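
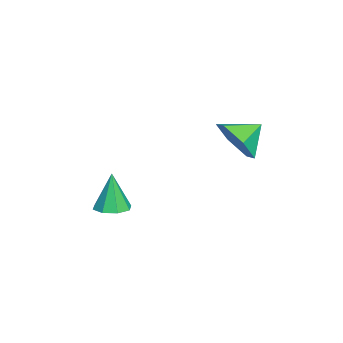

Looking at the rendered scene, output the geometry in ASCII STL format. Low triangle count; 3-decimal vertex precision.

solid 
facet normal 0.161 0.013 -0.987
outer loop
vertex 1.686 -0.258 -0.666
vertex 1.123 -0.5 -0.761
vertex 1.352 0.075 -0.716
endloop
endfacet
facet normal 0.581 0.655 0.482
outer loop
vertex 1.686 -0.258 -0.666
vertex 1.352 0.075 -0.716
vertex 0.897 -0.52 0.641
endloop
endfacet
facet normal 0.158 0.014 -0.987
outer loop
vertex 1.352 0.075 -0.716
vertex 1.123 -0.5 -0.761
vertex 0.883 0.071 -0.791
endloop
endfacet
facet normal -0.069 0.922 0.381
outer loop
vertex 1.352 0.075 -0.716
vertex 0.883 0.071 -0.791
vertex 0.897 -0.52 0.641
endloop
endfacet
facet normal 0.159 0.015 -0.987
outer loop
vertex 0.883 0.071 -0.791
vertex 1.123 -0.5 -0.761
vertex 0.555 -0.267 -0.849
endloop
endfacet
facet normal -0.713 0.645 0.273
outer loop
vertex 0.883 0.071 -0.791
vertex 0.555 -0.267 -0.849
vertex 0.897 -0.52 0.641
endloop
endfacet
facet normal 0.159 0.014 -0.987
outer loop
vertex 0.555 -0.267 -0.849
vertex 1.123 -0.5 -0.761
vertex 0.56 -0.742 -0.855
endloop
endfacet
facet normal -0.975 -0.013 0.222
outer loop
vertex 0.555 -0.267 -0.849
vertex 0.56 -0.742 -0.855
vertex 0.897 -0.52 0.641
endloop
endfacet
facet normal 0.159 0.014 -0.987
outer loop
vertex 0.56 -0.742 -0.855
vertex 1.123 -0.5 -0.761
vertex 0.895 -1.075 -0.806
endloop
endfacet
facet normal -0.700 -0.666 0.257
outer loop
vertex 0.56 -0.742 -0.855
vertex 0.895 -1.075 -0.806
vertex 0.897 -0.52 0.641
endloop
endfacet
facet normal 0.160 0.014 -0.987
outer loop
vertex 0.895 -1.075 -0.806
vertex 1.123 -0.5 -0.761
vertex 1.364 -1.071 -0.73
endloop
endfacet
facet normal -0.050 -0.932 0.358
outer loop
vertex 0.895 -1.075 -0.806
vertex 1.364 -1.071 -0.73
vertex 0.897 -0.52 0.641
endloop
endfacet
facet normal 0.160 0.014 -0.987
outer loop
vertex 1.364 -1.071 -0.73
vertex 1.123 -0.5 -0.761
vertex 1.691 -0.732 -0.672
endloop
endfacet
facet normal 0.596 -0.654 0.466
outer loop
vertex 1.364 -1.071 -0.73
vertex 1.691 -0.732 -0.672
vertex 0.897 -0.52 0.641
endloop
endfacet
facet normal 0.160 0.014 -0.987
outer loop
vertex 1.691 -0.732 -0.672
vertex 1.123 -0.5 -0.761
vertex 1.686 -0.258 -0.666
endloop
endfacet
facet normal 0.856 0.002 0.517
outer loop
vertex 1.691 -0.732 -0.672
vertex 1.686 -0.258 -0.666
vertex 0.897 -0.52 0.641
endloop
endfacet
facet normal 0.478 -0.735 -0.481
outer loop
vertex 1.928 3.585 2.76
vertex 1.131 3.304 2.397
vertex 1.643 3.927 1.955
endloop
endfacet
facet normal 0.366 0.896 0.251
outer loop
vertex 1.928 3.585 2.76
vertex 1.643 3.927 1.955
vertex 0.629 4.076 2.903
endloop
endfacet
facet normal 0.477 -0.734 -0.482
outer loop
vertex 1.643 3.927 1.955
vertex 1.131 3.304 2.397
vertex 0.845 3.647 1.592
endloop
endfacet
facet normal -0.174 0.927 -0.332
outer loop
vertex 1.643 3.927 1.955
vertex 0.845 3.647 1.592
vertex 0.629 4.076 2.903
endloop
endfacet
facet normal 0.477 -0.735 -0.482
outer loop
vertex 0.845 3.647 1.592
vertex 1.131 3.304 2.397
vertex 0.333 3.024 2.035
endloop
endfacet
facet normal -0.830 0.475 -0.292
outer loop
vertex 0.845 3.647 1.592
vertex 0.333 3.024 2.035
vertex 0.629 4.076 2.903
endloop
endfacet
facet normal 0.477 -0.735 -0.482
outer loop
vertex 0.333 3.024 2.035
vertex 1.131 3.304 2.397
vertex 0.618 2.681 2.839
endloop
endfacet
facet normal -0.944 -0.008 0.331
outer loop
vertex 0.333 3.024 2.035
vertex 0.618 2.681 2.839
vertex 0.629 4.076 2.903
endloop
endfacet
facet normal 0.478 -0.735 -0.481
outer loop
vertex 0.618 2.681 2.839
vertex 1.131 3.304 2.397
vertex 1.416 2.962 3.202
endloop
endfacet
facet normal -0.402 -0.039 0.915
outer loop
vertex 0.618 2.681 2.839
vertex 1.416 2.962 3.202
vertex 0.629 4.076 2.903
endloop
endfacet
facet normal 0.478 -0.735 -0.481
outer loop
vertex 1.416 2.962 3.202
vertex 1.131 3.304 2.397
vertex 1.928 3.585 2.76
endloop
endfacet
facet normal 0.253 0.413 0.875
outer loop
vertex 1.416 2.962 3.202
vertex 1.928 3.585 2.76
vertex 0.629 4.076 2.903
endloop
endfacet

endsolid


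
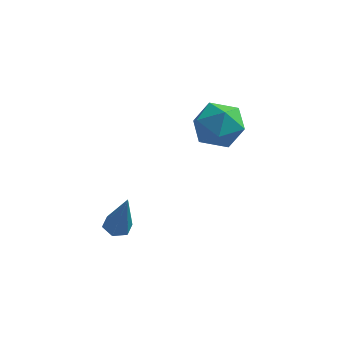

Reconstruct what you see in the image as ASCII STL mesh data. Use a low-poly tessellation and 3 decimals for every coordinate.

solid 
facet normal -0.265 0.240 -0.934
outer loop
vertex -2.669 -0.611 -2.328
vertex -3.1 -0.364 -2.142
vertex -2.646 -0.096 -2.202
endloop
endfacet
facet normal 0.998 -0.031 -0.056
outer loop
vertex -2.669 -0.611 -2.328
vertex -2.646 -0.096 -2.202
vertex -2.56 -0.856 -0.238
endloop
endfacet
facet normal -0.265 0.241 -0.934
outer loop
vertex -2.646 -0.096 -2.202
vertex -3.1 -0.364 -2.142
vertex -3.077 0.15 -2.016
endloop
endfacet
facet normal 0.564 0.778 0.277
outer loop
vertex -2.646 -0.096 -2.202
vertex -3.077 0.15 -2.016
vertex -2.56 -0.856 -0.238
endloop
endfacet
facet normal -0.263 0.241 -0.934
outer loop
vertex -3.077 0.15 -2.016
vertex -3.1 -0.364 -2.142
vertex -3.531 -0.117 -1.957
endloop
endfacet
facet normal -0.375 0.756 0.537
outer loop
vertex -3.077 0.15 -2.016
vertex -3.531 -0.117 -1.957
vertex -2.56 -0.856 -0.238
endloop
endfacet
facet normal -0.264 0.240 -0.934
outer loop
vertex -3.531 -0.117 -1.957
vertex -3.1 -0.364 -2.142
vertex -3.553 -0.632 -2.083
endloop
endfacet
facet normal -0.882 -0.076 0.465
outer loop
vertex -3.531 -0.117 -1.957
vertex -3.553 -0.632 -2.083
vertex -2.56 -0.856 -0.238
endloop
endfacet
facet normal -0.265 0.242 -0.933
outer loop
vertex -3.553 -0.632 -2.083
vertex -3.1 -0.364 -2.142
vertex -3.123 -0.878 -2.269
endloop
endfacet
facet normal -0.448 -0.884 0.134
outer loop
vertex -3.553 -0.632 -2.083
vertex -3.123 -0.878 -2.269
vertex -2.56 -0.856 -0.238
endloop
endfacet
facet normal -0.264 0.242 -0.934
outer loop
vertex -3.123 -0.878 -2.269
vertex -3.1 -0.364 -2.142
vertex -2.669 -0.611 -2.328
endloop
endfacet
facet normal 0.491 -0.862 -0.127
outer loop
vertex -3.123 -0.878 -2.269
vertex -2.669 -0.611 -2.328
vertex -2.56 -0.856 -0.238
endloop
endfacet
facet normal -0.906 -0.419 -0.054
outer loop
vertex -0.96 1.577 2.299
vertex -0.549 0.737 1.919
vertex -0.656 0.839 2.917
endloop
endfacet
facet normal -0.873 0.047 0.485
outer loop
vertex -0.96 1.577 2.299
vertex -0.656 0.839 2.917
vertex -0.473 1.803 3.153
endloop
endfacet
facet normal -0.696 0.685 0.216
outer loop
vertex -0.96 1.577 2.299
vertex -0.473 1.803 3.153
vertex -0.252 2.296 2.301
endloop
endfacet
facet normal -0.620 0.612 -0.490
outer loop
vertex -0.96 1.577 2.299
vertex -0.252 2.296 2.301
vertex -0.299 1.637 1.538
endloop
endfacet
facet normal -0.750 -0.070 -0.657
outer loop
vertex -0.96 1.577 2.299
vertex -0.299 1.637 1.538
vertex -0.549 0.737 1.919
endloop
endfacet
facet normal -0.350 -0.160 0.923
outer loop
vertex -0.473 1.803 3.153
vertex -0.656 0.839 2.917
vertex 0.239 1.103 3.302
endloop
endfacet
facet normal -0.403 -0.914 0.050
outer loop
vertex -0.656 0.839 2.917
vertex -0.549 0.737 1.919
vertex 0.192 0.444 2.539
endloop
endfacet
facet normal -0.150 -0.350 -0.925
outer loop
vertex -0.549 0.737 1.919
vertex -0.299 1.637 1.538
vertex 0.413 0.937 1.687
endloop
endfacet
facet normal 0.059 0.754 -0.655
outer loop
vertex -0.299 1.637 1.538
vertex -0.252 2.296 2.301
vertex 0.596 1.901 1.923
endloop
endfacet
facet normal -0.063 0.871 0.487
outer loop
vertex -0.252 2.296 2.301
vertex -0.473 1.803 3.153
vertex 0.489 2.003 2.921
endloop
endfacet
facet normal 0.620 -0.612 0.490
outer loop
vertex 0.9 1.163 2.541
vertex 0.239 1.103 3.302
vertex 0.192 0.444 2.539
endloop
endfacet
facet normal 0.696 -0.685 -0.216
outer loop
vertex 0.9 1.163 2.541
vertex 0.192 0.444 2.539
vertex 0.413 0.937 1.687
endloop
endfacet
facet normal 0.873 -0.047 -0.485
outer loop
vertex 0.9 1.163 2.541
vertex 0.413 0.937 1.687
vertex 0.596 1.901 1.923
endloop
endfacet
facet normal 0.906 0.419 0.054
outer loop
vertex 0.9 1.163 2.541
vertex 0.596 1.901 1.923
vertex 0.489 2.003 2.921
endloop
endfacet
facet normal 0.750 0.070 0.657
outer loop
vertex 0.9 1.163 2.541
vertex 0.489 2.003 2.921
vertex 0.239 1.103 3.302
endloop
endfacet
facet normal -0.059 -0.754 0.655
outer loop
vertex 0.192 0.444 2.539
vertex 0.239 1.103 3.302
vertex -0.656 0.839 2.917
endloop
endfacet
facet normal 0.063 -0.871 -0.487
outer loop
vertex 0.413 0.937 1.687
vertex 0.192 0.444 2.539
vertex -0.549 0.737 1.919
endloop
endfacet
facet normal 0.350 0.160 -0.923
outer loop
vertex 0.596 1.901 1.923
vertex 0.413 0.937 1.687
vertex -0.299 1.637 1.538
endloop
endfacet
facet normal 0.403 0.914 -0.050
outer loop
vertex 0.489 2.003 2.921
vertex 0.596 1.901 1.923
vertex -0.252 2.296 2.301
endloop
endfacet
facet normal 0.150 0.350 0.925
outer loop
vertex 0.239 1.103 3.302
vertex 0.489 2.003 2.921
vertex -0.473 1.803 3.153
endloop
endfacet

endsolid


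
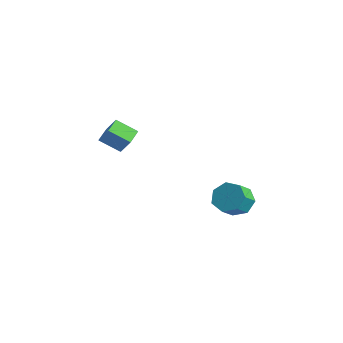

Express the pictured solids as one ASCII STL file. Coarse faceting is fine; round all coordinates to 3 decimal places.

solid 
facet normal -0.645 -0.551 0.529
outer loop
vertex -3.248 0.158 4.1
vertex -3.833 1.154 4.425
vertex -4.078 0.04 2.966
endloop
endfacet
facet normal 0.488 -0.830 -0.271
outer loop
vertex -3.067 0.906 2.135
vertex -3.248 0.158 4.1
vertex -4.078 0.04 2.966
endloop
endfacet
facet normal -0.644 -0.552 0.530
outer loop
vertex -4.078 0.04 2.966
vertex -3.833 1.154 4.425
vertex -4.664 1.036 3.291
endloop
endfacet
facet normal -0.589 -0.084 -0.804
outer loop
vertex -4.664 1.036 3.291
vertex -3.067 0.906 2.135
vertex -4.078 0.04 2.966
endloop
endfacet
facet normal 0.589 0.084 0.804
outer loop
vertex -3.248 0.158 4.1
vertex -2.822 2.02 3.594
vertex -3.833 1.154 4.425
endloop
endfacet
facet normal 0.488 -0.830 -0.271
outer loop
vertex -2.236 1.024 3.269
vertex -3.248 0.158 4.1
vertex -3.067 0.906 2.135
endloop
endfacet
facet normal 0.589 0.084 0.804
outer loop
vertex -2.236 1.024 3.269
vertex -2.822 2.02 3.594
vertex -3.248 0.158 4.1
endloop
endfacet
facet normal -0.488 0.830 0.271
outer loop
vertex -3.833 1.154 4.425
vertex -2.822 2.02 3.594
vertex -4.664 1.036 3.291
endloop
endfacet
facet normal -0.589 -0.083 -0.804
outer loop
vertex -3.652 1.902 2.46
vertex -3.067 0.906 2.135
vertex -4.664 1.036 3.291
endloop
endfacet
facet normal -0.488 0.830 0.271
outer loop
vertex -4.664 1.036 3.291
vertex -2.822 2.02 3.594
vertex -3.652 1.902 2.46
endloop
endfacet
facet normal 0.645 0.551 -0.530
outer loop
vertex -3.652 1.902 2.46
vertex -2.236 1.024 3.269
vertex -3.067 0.906 2.135
endloop
endfacet
facet normal 0.645 0.552 -0.529
outer loop
vertex -2.822 2.02 3.594
vertex -2.236 1.024 3.269
vertex -3.652 1.902 2.46
endloop
endfacet
facet normal -0.222 0.747 -0.626
outer loop
vertex 4.779 4.096 -0.484
vertex 3.806 4.209 -0.005
vertex 4.748 4.698 0.245
endloop
endfacet
facet normal 0.975 0.191 -0.116
outer loop
vertex 4.779 4.096 -0.484
vertex 4.748 4.698 0.245
vertex 5.086 3.057 0.386
endloop
endfacet
facet normal 0.975 0.191 -0.117
outer loop
vertex 5.086 3.057 0.386
vertex 4.748 4.698 0.245
vertex 5.056 3.659 1.115
endloop
endfacet
facet normal 0.221 -0.748 0.626
outer loop
vertex 5.086 3.057 0.386
vertex 5.056 3.659 1.115
vertex 4.114 3.171 0.865
endloop
endfacet
facet normal -0.221 0.747 -0.627
outer loop
vertex 4.748 4.698 0.245
vertex 3.806 4.209 -0.005
vertex 4.008 4.932 0.785
endloop
endfacet
facet normal 0.582 0.617 0.530
outer loop
vertex 4.748 4.698 0.245
vertex 4.008 4.932 0.785
vertex 5.056 3.659 1.115
endloop
endfacet
facet normal 0.582 0.617 0.530
outer loop
vertex 5.056 3.659 1.115
vertex 4.008 4.932 0.785
vertex 4.316 3.893 1.656
endloop
endfacet
facet normal 0.221 -0.748 0.626
outer loop
vertex 5.056 3.659 1.115
vertex 4.316 3.893 1.656
vertex 4.114 3.171 0.865
endloop
endfacet
facet normal -0.222 0.747 -0.627
outer loop
vertex 4.008 4.932 0.785
vertex 3.806 4.209 -0.005
vertex 3.116 4.622 0.731
endloop
endfacet
facet normal -0.248 0.578 0.777
outer loop
vertex 4.008 4.932 0.785
vertex 3.116 4.622 0.731
vertex 4.316 3.893 1.656
endloop
endfacet
facet normal -0.249 0.577 0.778
outer loop
vertex 4.316 3.893 1.656
vertex 3.116 4.622 0.731
vertex 3.424 3.583 1.601
endloop
endfacet
facet normal 0.221 -0.748 0.626
outer loop
vertex 4.316 3.893 1.656
vertex 3.424 3.583 1.601
vertex 4.114 3.171 0.865
endloop
endfacet
facet normal -0.221 0.747 -0.627
outer loop
vertex 3.116 4.622 0.731
vertex 3.806 4.209 -0.005
vertex 2.744 4.001 0.122
endloop
endfacet
facet normal -0.892 0.104 0.439
outer loop
vertex 3.116 4.622 0.731
vertex 2.744 4.001 0.122
vertex 3.424 3.583 1.601
endloop
endfacet
facet normal -0.892 0.104 0.440
outer loop
vertex 3.424 3.583 1.601
vertex 2.744 4.001 0.122
vertex 3.052 2.962 0.993
endloop
endfacet
facet normal 0.223 -0.747 0.627
outer loop
vertex 3.424 3.583 1.601
vertex 3.052 2.962 0.993
vertex 4.114 3.171 0.865
endloop
endfacet
facet normal -0.221 0.748 -0.626
outer loop
vertex 2.744 4.001 0.122
vertex 3.806 4.209 -0.005
vertex 3.171 3.537 -0.583
endloop
endfacet
facet normal -0.864 -0.448 -0.229
outer loop
vertex 2.744 4.001 0.122
vertex 3.171 3.537 -0.583
vertex 3.052 2.962 0.993
endloop
endfacet
facet normal -0.864 -0.448 -0.229
outer loop
vertex 3.052 2.962 0.993
vertex 3.171 3.537 -0.583
vertex 3.479 2.498 0.288
endloop
endfacet
facet normal 0.223 -0.747 0.626
outer loop
vertex 3.052 2.962 0.993
vertex 3.479 2.498 0.288
vertex 4.114 3.171 0.865
endloop
endfacet
facet normal -0.221 0.748 -0.626
outer loop
vertex 3.171 3.537 -0.583
vertex 3.806 4.209 -0.005
vertex 4.077 3.579 -0.853
endloop
endfacet
facet normal -0.185 -0.663 -0.725
outer loop
vertex 3.171 3.537 -0.583
vertex 4.077 3.579 -0.853
vertex 3.479 2.498 0.288
endloop
endfacet
facet normal -0.185 -0.663 -0.725
outer loop
vertex 3.479 2.498 0.288
vertex 4.077 3.579 -0.853
vertex 4.385 2.541 0.018
endloop
endfacet
facet normal 0.222 -0.747 0.627
outer loop
vertex 3.479 2.498 0.288
vertex 4.385 2.541 0.018
vertex 4.114 3.171 0.865
endloop
endfacet
facet normal -0.221 0.748 -0.626
outer loop
vertex 4.077 3.579 -0.853
vertex 3.806 4.209 -0.005
vertex 4.779 4.096 -0.484
endloop
endfacet
facet normal 0.633 -0.378 -0.675
outer loop
vertex 4.077 3.579 -0.853
vertex 4.779 4.096 -0.484
vertex 4.385 2.541 0.018
endloop
endfacet
facet normal 0.633 -0.378 -0.675
outer loop
vertex 4.385 2.541 0.018
vertex 4.779 4.096 -0.484
vertex 5.086 3.057 0.386
endloop
endfacet
facet normal 0.221 -0.747 0.627
outer loop
vertex 4.385 2.541 0.018
vertex 5.086 3.057 0.386
vertex 4.114 3.171 0.865
endloop
endfacet

endsolid


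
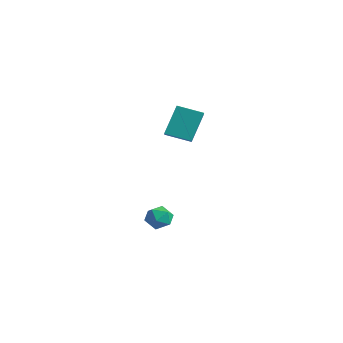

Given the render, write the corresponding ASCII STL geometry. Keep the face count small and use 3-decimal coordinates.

solid 
facet normal -0.693 0.565 -0.448
outer loop
vertex 0.232 4.049 4.603
vertex 1.355 5.061 4.144
vertex 0.488 2.963 2.837
endloop
endfacet
facet normal -0.711 -0.640 0.291
outer loop
vertex 1.105 2.459 3.236
vertex 0.232 4.049 4.603
vertex 0.488 2.963 2.837
endloop
endfacet
facet normal -0.692 0.566 -0.449
outer loop
vertex 0.488 2.963 2.837
vertex 1.355 5.061 4.144
vertex 1.612 3.974 2.378
endloop
endfacet
facet normal 0.122 -0.520 -0.846
outer loop
vertex 1.612 3.974 2.378
vertex 1.105 2.459 3.236
vertex 0.488 2.963 2.837
endloop
endfacet
facet normal -0.123 0.519 0.846
outer loop
vertex 0.232 4.049 4.603
vertex 1.972 4.557 4.543
vertex 1.355 5.061 4.144
endloop
endfacet
facet normal -0.711 -0.640 0.291
outer loop
vertex 0.848 3.546 5.002
vertex 0.232 4.049 4.603
vertex 1.105 2.459 3.236
endloop
endfacet
facet normal -0.123 0.520 0.845
outer loop
vertex 0.848 3.546 5.002
vertex 1.972 4.557 4.543
vertex 0.232 4.049 4.603
endloop
endfacet
facet normal 0.711 0.640 -0.291
outer loop
vertex 1.355 5.061 4.144
vertex 1.972 4.557 4.543
vertex 1.612 3.974 2.378
endloop
endfacet
facet normal 0.123 -0.520 -0.845
outer loop
vertex 2.228 3.471 2.777
vertex 1.105 2.459 3.236
vertex 1.612 3.974 2.378
endloop
endfacet
facet normal 0.711 0.640 -0.291
outer loop
vertex 1.612 3.974 2.378
vertex 1.972 4.557 4.543
vertex 2.228 3.471 2.777
endloop
endfacet
facet normal 0.693 -0.565 0.449
outer loop
vertex 2.228 3.471 2.777
vertex 0.848 3.546 5.002
vertex 1.105 2.459 3.236
endloop
endfacet
facet normal 0.692 -0.566 0.448
outer loop
vertex 1.972 4.557 4.543
vertex 0.848 3.546 5.002
vertex 2.228 3.471 2.777
endloop
endfacet
facet normal 0.120 0.073 0.990
outer loop
vertex 0.169 3.054 -2.851
vertex 0.346 2.168 -2.807
vertex 1.02 2.758 -2.932
endloop
endfacet
facet normal 0.301 0.682 0.667
outer loop
vertex 0.169 3.054 -2.851
vertex 1.02 2.758 -2.932
vertex 0.718 3.418 -3.471
endloop
endfacet
facet normal -0.267 0.915 0.301
outer loop
vertex 0.169 3.054 -2.851
vertex 0.718 3.418 -3.471
vertex -0.143 3.236 -3.68
endloop
endfacet
facet normal -0.799 0.450 0.399
outer loop
vertex 0.169 3.054 -2.851
vertex -0.143 3.236 -3.68
vertex -0.373 2.463 -3.269
endloop
endfacet
facet normal -0.560 -0.071 0.826
outer loop
vertex 0.169 3.054 -2.851
vertex -0.373 2.463 -3.269
vertex 0.346 2.168 -2.807
endloop
endfacet
facet normal 0.820 0.537 0.198
outer loop
vertex 0.718 3.418 -3.471
vertex 1.02 2.758 -2.932
vertex 1.233 2.757 -3.811
endloop
endfacet
facet normal 0.526 -0.448 0.722
outer loop
vertex 1.02 2.758 -2.932
vertex 0.346 2.168 -2.807
vertex 1.003 1.984 -3.4
endloop
endfacet
facet normal -0.573 -0.681 0.456
outer loop
vertex 0.346 2.168 -2.807
vertex -0.373 2.463 -3.269
vertex 0.142 1.802 -3.609
endloop
endfacet
facet normal -0.959 0.162 -0.233
outer loop
vertex -0.373 2.463 -3.269
vertex -0.143 3.236 -3.68
vertex -0.16 2.462 -4.148
endloop
endfacet
facet normal -0.098 0.915 -0.392
outer loop
vertex -0.143 3.236 -3.68
vertex 0.718 3.418 -3.471
vertex 0.514 3.052 -4.273
endloop
endfacet
facet normal 0.799 -0.450 -0.399
outer loop
vertex 0.691 2.166 -4.229
vertex 1.233 2.757 -3.811
vertex 1.003 1.984 -3.4
endloop
endfacet
facet normal 0.267 -0.915 -0.301
outer loop
vertex 0.691 2.166 -4.229
vertex 1.003 1.984 -3.4
vertex 0.142 1.802 -3.609
endloop
endfacet
facet normal -0.301 -0.682 -0.667
outer loop
vertex 0.691 2.166 -4.229
vertex 0.142 1.802 -3.609
vertex -0.16 2.462 -4.148
endloop
endfacet
facet normal -0.120 -0.073 -0.990
outer loop
vertex 0.691 2.166 -4.229
vertex -0.16 2.462 -4.148
vertex 0.514 3.052 -4.273
endloop
endfacet
facet normal 0.560 0.071 -0.826
outer loop
vertex 0.691 2.166 -4.229
vertex 0.514 3.052 -4.273
vertex 1.233 2.757 -3.811
endloop
endfacet
facet normal 0.959 -0.162 0.233
outer loop
vertex 1.003 1.984 -3.4
vertex 1.233 2.757 -3.811
vertex 1.02 2.758 -2.932
endloop
endfacet
facet normal 0.098 -0.915 0.392
outer loop
vertex 0.142 1.802 -3.609
vertex 1.003 1.984 -3.4
vertex 0.346 2.168 -2.807
endloop
endfacet
facet normal -0.820 -0.537 -0.198
outer loop
vertex -0.16 2.462 -4.148
vertex 0.142 1.802 -3.609
vertex -0.373 2.463 -3.269
endloop
endfacet
facet normal -0.526 0.448 -0.722
outer loop
vertex 0.514 3.052 -4.273
vertex -0.16 2.462 -4.148
vertex -0.143 3.236 -3.68
endloop
endfacet
facet normal 0.573 0.681 -0.456
outer loop
vertex 1.233 2.757 -3.811
vertex 0.514 3.052 -4.273
vertex 0.718 3.418 -3.471
endloop
endfacet

endsolid


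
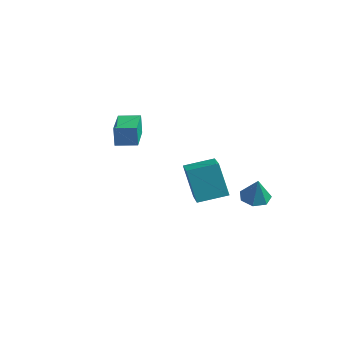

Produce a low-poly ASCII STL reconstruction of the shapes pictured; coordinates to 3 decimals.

solid 
facet normal -0.452 0.232 0.861
outer loop
vertex 2.106 -4.419 4.461
vertex 3.25 -3.361 4.776
vertex 0.987 -2.916 3.469
endloop
endfacet
facet normal -0.719 -0.666 -0.198
outer loop
vertex 1.85 -3.359 1.824
vertex 2.106 -4.419 4.461
vertex 0.987 -2.916 3.469
endloop
endfacet
facet normal -0.452 0.232 0.861
outer loop
vertex 0.987 -2.916 3.469
vertex 3.25 -3.361 4.776
vertex 2.132 -1.857 3.784
endloop
endfacet
facet normal -0.527 0.709 -0.468
outer loop
vertex 2.132 -1.857 3.784
vertex 1.85 -3.359 1.824
vertex 0.987 -2.916 3.469
endloop
endfacet
facet normal 0.527 -0.709 0.468
outer loop
vertex 2.106 -4.419 4.461
vertex 4.113 -3.804 3.131
vertex 3.25 -3.361 4.776
endloop
endfacet
facet normal -0.720 -0.665 -0.198
outer loop
vertex 2.968 -4.863 2.816
vertex 2.106 -4.419 4.461
vertex 1.85 -3.359 1.824
endloop
endfacet
facet normal 0.527 -0.709 0.468
outer loop
vertex 2.968 -4.863 2.816
vertex 4.113 -3.804 3.131
vertex 2.106 -4.419 4.461
endloop
endfacet
facet normal 0.720 0.666 0.198
outer loop
vertex 3.25 -3.361 4.776
vertex 4.113 -3.804 3.131
vertex 2.132 -1.857 3.784
endloop
endfacet
facet normal -0.527 0.709 -0.468
outer loop
vertex 2.994 -2.301 2.139
vertex 1.85 -3.359 1.824
vertex 2.132 -1.857 3.784
endloop
endfacet
facet normal 0.719 0.666 0.197
outer loop
vertex 2.132 -1.857 3.784
vertex 4.113 -3.804 3.131
vertex 2.994 -2.301 2.139
endloop
endfacet
facet normal 0.452 -0.232 -0.861
outer loop
vertex 2.994 -2.301 2.139
vertex 2.968 -4.863 2.816
vertex 1.85 -3.359 1.824
endloop
endfacet
facet normal 0.452 -0.232 -0.861
outer loop
vertex 4.113 -3.804 3.131
vertex 2.968 -4.863 2.816
vertex 2.994 -2.301 2.139
endloop
endfacet
facet normal -0.880 -0.471 -0.065
outer loop
vertex -3.168 -2.716 4.522
vertex -4.095 -0.923 4.061
vertex -2.986 -2.904 3.423
endloop
endfacet
facet normal 0.448 -0.866 0.222
outer loop
vertex -1.965 -2.357 3.499
vertex -3.168 -2.716 4.522
vertex -2.986 -2.904 3.423
endloop
endfacet
facet normal -0.880 -0.471 -0.066
outer loop
vertex -2.986 -2.904 3.423
vertex -4.095 -0.923 4.061
vertex -3.912 -1.111 2.962
endloop
endfacet
facet normal 0.162 -0.167 -0.973
outer loop
vertex -3.912 -1.111 2.962
vertex -1.965 -2.357 3.499
vertex -2.986 -2.904 3.423
endloop
endfacet
facet normal -0.162 0.167 0.973
outer loop
vertex -3.168 -2.716 4.522
vertex -3.074 -0.376 4.137
vertex -4.095 -0.923 4.061
endloop
endfacet
facet normal 0.448 -0.866 0.223
outer loop
vertex -2.148 -2.169 4.598
vertex -3.168 -2.716 4.522
vertex -1.965 -2.357 3.499
endloop
endfacet
facet normal -0.162 0.167 0.973
outer loop
vertex -2.148 -2.169 4.598
vertex -3.074 -0.376 4.137
vertex -3.168 -2.716 4.522
endloop
endfacet
facet normal -0.447 0.866 -0.223
outer loop
vertex -4.095 -0.923 4.061
vertex -3.074 -0.376 4.137
vertex -3.912 -1.111 2.962
endloop
endfacet
facet normal 0.162 -0.166 -0.973
outer loop
vertex -2.892 -0.564 3.038
vertex -1.965 -2.357 3.499
vertex -3.912 -1.111 2.962
endloop
endfacet
facet normal -0.448 0.866 -0.222
outer loop
vertex -3.912 -1.111 2.962
vertex -3.074 -0.376 4.137
vertex -2.892 -0.564 3.038
endloop
endfacet
facet normal 0.879 0.472 0.066
outer loop
vertex -2.892 -0.564 3.038
vertex -2.148 -2.169 4.598
vertex -1.965 -2.357 3.499
endloop
endfacet
facet normal 0.880 0.471 0.065
outer loop
vertex -3.074 -0.376 4.137
vertex -2.148 -2.169 4.598
vertex -2.892 -0.564 3.038
endloop
endfacet
facet normal -0.167 0.115 -0.979
outer loop
vertex 4.146 -0.19 0.086
vertex 3.375 0.039 0.244
vertex 4.045 0.507 0.185
endloop
endfacet
facet normal 0.939 0.089 0.332
outer loop
vertex 4.146 -0.19 0.086
vertex 4.045 0.507 0.185
vertex 3.605 -0.119 1.596
endloop
endfacet
facet normal -0.166 0.114 -0.979
outer loop
vertex 4.045 0.507 0.185
vertex 3.375 0.039 0.244
vertex 3.44 0.852 0.328
endloop
endfacet
facet normal 0.518 0.710 0.477
outer loop
vertex 4.045 0.507 0.185
vertex 3.44 0.852 0.328
vertex 3.605 -0.119 1.596
endloop
endfacet
facet normal -0.166 0.114 -0.979
outer loop
vertex 3.44 0.852 0.328
vertex 3.375 0.039 0.244
vertex 2.785 0.585 0.408
endloop
endfacet
facet normal -0.234 0.757 0.610
outer loop
vertex 3.44 0.852 0.328
vertex 2.785 0.585 0.408
vertex 3.605 -0.119 1.596
endloop
endfacet
facet normal -0.167 0.114 -0.979
outer loop
vertex 2.785 0.585 0.408
vertex 3.375 0.039 0.244
vertex 2.575 -0.094 0.365
endloop
endfacet
facet normal -0.751 0.192 0.632
outer loop
vertex 2.785 0.585 0.408
vertex 2.575 -0.094 0.365
vertex 3.605 -0.119 1.596
endloop
endfacet
facet normal -0.167 0.114 -0.979
outer loop
vertex 2.575 -0.094 0.365
vertex 3.375 0.039 0.244
vertex 2.967 -0.672 0.231
endloop
endfacet
facet normal -0.642 -0.558 0.526
outer loop
vertex 2.575 -0.094 0.365
vertex 2.967 -0.672 0.231
vertex 3.605 -0.119 1.596
endloop
endfacet
facet normal -0.167 0.114 -0.979
outer loop
vertex 2.967 -0.672 0.231
vertex 3.375 0.039 0.244
vertex 3.666 -0.715 0.107
endloop
endfacet
facet normal 0.009 -0.928 0.372
outer loop
vertex 2.967 -0.672 0.231
vertex 3.666 -0.715 0.107
vertex 3.605 -0.119 1.596
endloop
endfacet
facet normal -0.167 0.114 -0.979
outer loop
vertex 3.666 -0.715 0.107
vertex 3.375 0.039 0.244
vertex 4.146 -0.19 0.086
endloop
endfacet
facet normal 0.713 -0.640 0.286
outer loop
vertex 3.666 -0.715 0.107
vertex 4.146 -0.19 0.086
vertex 3.605 -0.119 1.596
endloop
endfacet

endsolid


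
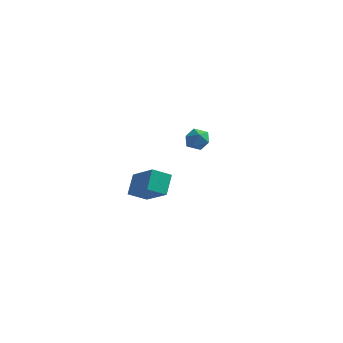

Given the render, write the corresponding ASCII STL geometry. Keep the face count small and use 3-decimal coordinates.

solid 
facet normal -0.628 -0.628 0.460
outer loop
vertex 1.076 -4.133 -2.798
vertex -0.392 -3.356 -3.741
vertex 1.233 -4.982 -3.742
endloop
endfacet
facet normal 0.768 -0.407 0.494
outer loop
vertex 1.912 -4.304 -4.239
vertex 1.076 -4.133 -2.798
vertex 1.233 -4.982 -3.742
endloop
endfacet
facet normal -0.628 -0.628 0.459
outer loop
vertex 1.233 -4.982 -3.742
vertex -0.392 -3.356 -3.741
vertex -0.234 -4.205 -4.686
endloop
endfacet
facet normal 0.123 -0.664 -0.738
outer loop
vertex -0.234 -4.205 -4.686
vertex 1.912 -4.304 -4.239
vertex 1.233 -4.982 -3.742
endloop
endfacet
facet normal -0.123 0.664 0.738
outer loop
vertex 1.076 -4.133 -2.798
vertex 0.287 -2.678 -4.238
vertex -0.392 -3.356 -3.741
endloop
endfacet
facet normal 0.768 -0.407 0.494
outer loop
vertex 1.754 -3.455 -3.294
vertex 1.076 -4.133 -2.798
vertex 1.912 -4.304 -4.239
endloop
endfacet
facet normal -0.124 0.663 0.738
outer loop
vertex 1.754 -3.455 -3.294
vertex 0.287 -2.678 -4.238
vertex 1.076 -4.133 -2.798
endloop
endfacet
facet normal -0.768 0.407 -0.494
outer loop
vertex -0.392 -3.356 -3.741
vertex 0.287 -2.678 -4.238
vertex -0.234 -4.205 -4.686
endloop
endfacet
facet normal 0.123 -0.663 -0.738
outer loop
vertex 0.444 -3.527 -5.182
vertex 1.912 -4.304 -4.239
vertex -0.234 -4.205 -4.686
endloop
endfacet
facet normal -0.768 0.407 -0.494
outer loop
vertex -0.234 -4.205 -4.686
vertex 0.287 -2.678 -4.238
vertex 0.444 -3.527 -5.182
endloop
endfacet
facet normal 0.628 0.628 -0.460
outer loop
vertex 0.444 -3.527 -5.182
vertex 1.754 -3.455 -3.294
vertex 1.912 -4.304 -4.239
endloop
endfacet
facet normal 0.628 0.628 -0.460
outer loop
vertex 0.287 -2.678 -4.238
vertex 1.754 -3.455 -3.294
vertex 0.444 -3.527 -5.182
endloop
endfacet
facet normal -0.005 0.656 0.755
outer loop
vertex -0.083 3.282 -3.267
vertex -0.138 2.712 -2.772
vertex 0.544 2.963 -2.986
endloop
endfacet
facet normal 0.371 0.907 0.200
outer loop
vertex -0.083 3.282 -3.267
vertex 0.544 2.963 -2.986
vertex 0.506 3.141 -3.721
endloop
endfacet
facet normal -0.061 0.928 -0.367
outer loop
vertex -0.083 3.282 -3.267
vertex 0.506 3.141 -3.721
vertex -0.198 3.0 -3.961
endloop
endfacet
facet normal -0.703 0.692 -0.165
outer loop
vertex -0.083 3.282 -3.267
vertex -0.198 3.0 -3.961
vertex -0.596 2.735 -3.374
endloop
endfacet
facet normal -0.668 0.523 0.528
outer loop
vertex -0.083 3.282 -3.267
vertex -0.596 2.735 -3.374
vertex -0.138 2.712 -2.772
endloop
endfacet
facet normal 0.895 0.443 0.061
outer loop
vertex 0.506 3.141 -3.721
vertex 0.544 2.963 -2.986
vertex 0.816 2.485 -3.506
endloop
endfacet
facet normal 0.287 0.038 0.957
outer loop
vertex 0.544 2.963 -2.986
vertex -0.138 2.712 -2.772
vertex 0.418 2.22 -2.919
endloop
endfacet
facet normal -0.786 -0.178 0.592
outer loop
vertex -0.138 2.712 -2.772
vertex -0.596 2.735 -3.374
vertex -0.286 2.079 -3.159
endloop
endfacet
facet normal -0.843 0.095 -0.529
outer loop
vertex -0.596 2.735 -3.374
vertex -0.198 3.0 -3.961
vertex -0.324 2.257 -3.894
endloop
endfacet
facet normal 0.196 0.478 -0.856
outer loop
vertex -0.198 3.0 -3.961
vertex 0.506 3.141 -3.721
vertex 0.358 2.508 -4.108
endloop
endfacet
facet normal 0.703 -0.692 0.165
outer loop
vertex 0.303 1.938 -3.613
vertex 0.816 2.485 -3.506
vertex 0.418 2.22 -2.919
endloop
endfacet
facet normal 0.061 -0.928 0.367
outer loop
vertex 0.303 1.938 -3.613
vertex 0.418 2.22 -2.919
vertex -0.286 2.079 -3.159
endloop
endfacet
facet normal -0.371 -0.907 -0.200
outer loop
vertex 0.303 1.938 -3.613
vertex -0.286 2.079 -3.159
vertex -0.324 2.257 -3.894
endloop
endfacet
facet normal 0.005 -0.656 -0.755
outer loop
vertex 0.303 1.938 -3.613
vertex -0.324 2.257 -3.894
vertex 0.358 2.508 -4.108
endloop
endfacet
facet normal 0.668 -0.523 -0.528
outer loop
vertex 0.303 1.938 -3.613
vertex 0.358 2.508 -4.108
vertex 0.816 2.485 -3.506
endloop
endfacet
facet normal 0.843 -0.095 0.529
outer loop
vertex 0.418 2.22 -2.919
vertex 0.816 2.485 -3.506
vertex 0.544 2.963 -2.986
endloop
endfacet
facet normal -0.196 -0.478 0.856
outer loop
vertex -0.286 2.079 -3.159
vertex 0.418 2.22 -2.919
vertex -0.138 2.712 -2.772
endloop
endfacet
facet normal -0.895 -0.443 -0.061
outer loop
vertex -0.324 2.257 -3.894
vertex -0.286 2.079 -3.159
vertex -0.596 2.735 -3.374
endloop
endfacet
facet normal -0.287 -0.038 -0.957
outer loop
vertex 0.358 2.508 -4.108
vertex -0.324 2.257 -3.894
vertex -0.198 3.0 -3.961
endloop
endfacet
facet normal 0.786 0.178 -0.592
outer loop
vertex 0.816 2.485 -3.506
vertex 0.358 2.508 -4.108
vertex 0.506 3.141 -3.721
endloop
endfacet

endsolid


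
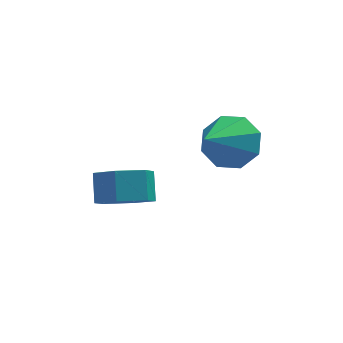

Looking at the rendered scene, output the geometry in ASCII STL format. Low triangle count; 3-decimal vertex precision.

solid 
facet normal 0.064 -0.615 -0.786
outer loop
vertex 1.194 -2.585 -4.052
vertex 0.267 -2.84 -3.928
vertex 0.491 -2.088 -4.498
endloop
endfacet
facet normal 0.686 0.599 -0.413
outer loop
vertex 1.194 -2.585 -4.052
vertex 0.491 -2.088 -4.498
vertex 1.121 -1.884 -3.156
endloop
endfacet
facet normal 0.685 0.600 -0.413
outer loop
vertex 1.121 -1.884 -3.156
vertex 0.491 -2.088 -4.498
vertex 0.417 -1.387 -3.602
endloop
endfacet
facet normal -0.064 0.614 0.786
outer loop
vertex 1.121 -1.884 -3.156
vertex 0.417 -1.387 -3.602
vertex 0.193 -2.14 -3.032
endloop
endfacet
facet normal 0.065 -0.615 -0.786
outer loop
vertex 0.491 -2.088 -4.498
vertex 0.267 -2.84 -3.928
vertex -0.437 -2.344 -4.374
endloop
endfacet
facet normal -0.286 0.743 -0.605
outer loop
vertex 0.491 -2.088 -4.498
vertex -0.437 -2.344 -4.374
vertex 0.417 -1.387 -3.602
endloop
endfacet
facet normal -0.286 0.743 -0.605
outer loop
vertex 0.417 -1.387 -3.602
vertex -0.437 -2.344 -4.374
vertex -0.511 -1.643 -3.478
endloop
endfacet
facet normal -0.064 0.614 0.786
outer loop
vertex 0.417 -1.387 -3.602
vertex -0.511 -1.643 -3.478
vertex 0.193 -2.14 -3.032
endloop
endfacet
facet normal 0.065 -0.615 -0.786
outer loop
vertex -0.437 -2.344 -4.374
vertex 0.267 -2.84 -3.928
vertex -0.661 -3.096 -3.804
endloop
endfacet
facet normal -0.971 0.143 -0.192
outer loop
vertex -0.437 -2.344 -4.374
vertex -0.661 -3.096 -3.804
vertex -0.511 -1.643 -3.478
endloop
endfacet
facet normal -0.971 0.143 -0.191
outer loop
vertex -0.511 -1.643 -3.478
vertex -0.661 -3.096 -3.804
vertex -0.734 -2.395 -2.908
endloop
endfacet
facet normal -0.064 0.615 0.786
outer loop
vertex -0.511 -1.643 -3.478
vertex -0.734 -2.395 -2.908
vertex 0.193 -2.14 -3.032
endloop
endfacet
facet normal 0.064 -0.614 -0.786
outer loop
vertex -0.661 -3.096 -3.804
vertex 0.267 -2.84 -3.928
vertex 0.043 -3.593 -3.358
endloop
endfacet
facet normal -0.685 -0.600 0.413
outer loop
vertex -0.661 -3.096 -3.804
vertex 0.043 -3.593 -3.358
vertex -0.734 -2.395 -2.908
endloop
endfacet
facet normal -0.686 -0.600 0.413
outer loop
vertex -0.734 -2.395 -2.908
vertex 0.043 -3.593 -3.358
vertex -0.031 -2.892 -2.462
endloop
endfacet
facet normal -0.064 0.615 0.786
outer loop
vertex -0.734 -2.395 -2.908
vertex -0.031 -2.892 -2.462
vertex 0.193 -2.14 -3.032
endloop
endfacet
facet normal 0.064 -0.614 -0.786
outer loop
vertex 0.043 -3.593 -3.358
vertex 0.267 -2.84 -3.928
vertex 0.971 -3.337 -3.482
endloop
endfacet
facet normal 0.286 -0.743 0.605
outer loop
vertex 0.043 -3.593 -3.358
vertex 0.971 -3.337 -3.482
vertex -0.031 -2.892 -2.462
endloop
endfacet
facet normal 0.286 -0.743 0.605
outer loop
vertex -0.031 -2.892 -2.462
vertex 0.971 -3.337 -3.482
vertex 0.897 -2.636 -2.586
endloop
endfacet
facet normal -0.065 0.615 0.786
outer loop
vertex -0.031 -2.892 -2.462
vertex 0.897 -2.636 -2.586
vertex 0.193 -2.14 -3.032
endloop
endfacet
facet normal 0.064 -0.615 -0.786
outer loop
vertex 0.971 -3.337 -3.482
vertex 0.267 -2.84 -3.928
vertex 1.194 -2.585 -4.052
endloop
endfacet
facet normal 0.971 -0.143 0.192
outer loop
vertex 0.971 -3.337 -3.482
vertex 1.194 -2.585 -4.052
vertex 0.897 -2.636 -2.586
endloop
endfacet
facet normal 0.971 -0.144 0.192
outer loop
vertex 0.897 -2.636 -2.586
vertex 1.194 -2.585 -4.052
vertex 1.121 -1.884 -3.156
endloop
endfacet
facet normal -0.065 0.615 0.786
outer loop
vertex 0.897 -2.636 -2.586
vertex 1.121 -1.884 -3.156
vertex 0.193 -2.14 -3.032
endloop
endfacet
facet normal 0.418 0.735 -0.533
outer loop
vertex 3.904 -2.042 -0.555
vertex 3.48 -2.429 -1.422
vertex 3.183 -1.739 -0.703
endloop
endfacet
facet normal -0.125 0.179 0.976
outer loop
vertex 3.904 -2.042 -0.555
vertex 3.183 -1.739 -0.703
vertex 2.66 -3.871 -0.378
endloop
endfacet
facet normal 0.419 0.735 -0.533
outer loop
vertex 3.183 -1.739 -0.703
vertex 3.48 -2.429 -1.422
vertex 2.636 -1.84 -1.272
endloop
endfacet
facet normal -0.717 0.274 0.641
outer loop
vertex 3.183 -1.739 -0.703
vertex 2.636 -1.84 -1.272
vertex 2.66 -3.871 -0.378
endloop
endfacet
facet normal 0.418 0.735 -0.533
outer loop
vertex 2.636 -1.84 -1.272
vertex 3.48 -2.429 -1.422
vertex 2.583 -2.287 -1.93
endloop
endfacet
facet normal -0.998 0.018 0.068
outer loop
vertex 2.636 -1.84 -1.272
vertex 2.583 -2.287 -1.93
vertex 2.66 -3.871 -0.378
endloop
endfacet
facet normal 0.418 0.736 -0.533
outer loop
vertex 2.583 -2.287 -1.93
vertex 3.48 -2.429 -1.422
vertex 3.056 -2.816 -2.289
endloop
endfacet
facet normal -0.801 -0.439 -0.408
outer loop
vertex 2.583 -2.287 -1.93
vertex 3.056 -2.816 -2.289
vertex 2.66 -3.871 -0.378
endloop
endfacet
facet normal 0.418 0.735 -0.533
outer loop
vertex 3.056 -2.816 -2.289
vertex 3.48 -2.429 -1.422
vertex 3.777 -3.119 -2.141
endloop
endfacet
facet normal -0.243 -0.827 -0.507
outer loop
vertex 3.056 -2.816 -2.289
vertex 3.777 -3.119 -2.141
vertex 2.66 -3.871 -0.378
endloop
endfacet
facet normal 0.419 0.735 -0.533
outer loop
vertex 3.777 -3.119 -2.141
vertex 3.48 -2.429 -1.422
vertex 4.324 -3.018 -1.572
endloop
endfacet
facet normal 0.349 -0.921 -0.172
outer loop
vertex 3.777 -3.119 -2.141
vertex 4.324 -3.018 -1.572
vertex 2.66 -3.871 -0.378
endloop
endfacet
facet normal 0.418 0.735 -0.533
outer loop
vertex 4.324 -3.018 -1.572
vertex 3.48 -2.429 -1.422
vertex 4.377 -2.572 -0.915
endloop
endfacet
facet normal 0.629 -0.666 0.401
outer loop
vertex 4.324 -3.018 -1.572
vertex 4.377 -2.572 -0.915
vertex 2.66 -3.871 -0.378
endloop
endfacet
facet normal 0.418 0.735 -0.533
outer loop
vertex 4.377 -2.572 -0.915
vertex 3.48 -2.429 -1.422
vertex 3.904 -2.042 -0.555
endloop
endfacet
facet normal 0.433 -0.209 0.877
outer loop
vertex 4.377 -2.572 -0.915
vertex 3.904 -2.042 -0.555
vertex 2.66 -3.871 -0.378
endloop
endfacet

endsolid


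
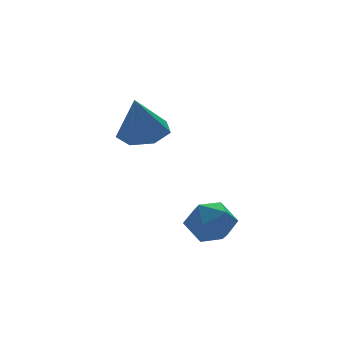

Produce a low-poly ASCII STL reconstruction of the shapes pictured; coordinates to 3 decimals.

solid 
facet normal 0.289 0.175 -0.941
outer loop
vertex 4.018 -0.535 0.439
vertex 3.344 0.2 0.369
vertex 4.296 0.254 0.671
endloop
endfacet
facet normal 0.682 -0.417 0.601
outer loop
vertex 4.018 -0.535 0.439
vertex 4.296 0.254 0.671
vertex 2.816 -0.12 2.091
endloop
endfacet
facet normal 0.289 0.176 -0.941
outer loop
vertex 4.296 0.254 0.671
vertex 3.344 0.2 0.369
vertex 3.857 1.002 0.676
endloop
endfacet
facet normal 0.602 0.348 0.719
outer loop
vertex 4.296 0.254 0.671
vertex 3.857 1.002 0.676
vertex 2.816 -0.12 2.091
endloop
endfacet
facet normal 0.290 0.175 -0.941
outer loop
vertex 3.857 1.002 0.676
vertex 3.344 0.2 0.369
vertex 3.032 1.147 0.449
endloop
endfacet
facet normal -0.028 0.793 0.608
outer loop
vertex 3.857 1.002 0.676
vertex 3.032 1.147 0.449
vertex 2.816 -0.12 2.091
endloop
endfacet
facet normal 0.289 0.175 -0.941
outer loop
vertex 3.032 1.147 0.449
vertex 3.344 0.2 0.369
vertex 2.442 0.579 0.162
endloop
endfacet
facet normal -0.732 0.582 0.353
outer loop
vertex 3.032 1.147 0.449
vertex 2.442 0.579 0.162
vertex 2.816 -0.12 2.091
endloop
endfacet
facet normal 0.290 0.175 -0.941
outer loop
vertex 2.442 0.579 0.162
vertex 3.344 0.2 0.369
vertex 2.532 -0.274 0.031
endloop
endfacet
facet normal -0.981 -0.126 0.145
outer loop
vertex 2.442 0.579 0.162
vertex 2.532 -0.274 0.031
vertex 2.816 -0.12 2.091
endloop
endfacet
facet normal 0.289 0.175 -0.941
outer loop
vertex 2.532 -0.274 0.031
vertex 3.344 0.2 0.369
vertex 3.233 -0.77 0.154
endloop
endfacet
facet normal -0.588 -0.796 0.141
outer loop
vertex 2.532 -0.274 0.031
vertex 3.233 -0.77 0.154
vertex 2.816 -0.12 2.091
endloop
endfacet
facet normal 0.289 0.176 -0.941
outer loop
vertex 3.233 -0.77 0.154
vertex 3.344 0.2 0.369
vertex 4.018 -0.535 0.439
endloop
endfacet
facet normal 0.153 -0.927 0.344
outer loop
vertex 3.233 -0.77 0.154
vertex 4.018 -0.535 0.439
vertex 2.816 -0.12 2.091
endloop
endfacet
facet normal -0.612 0.607 0.507
outer loop
vertex 3.094 -2.987 -2.831
vertex 3.584 -3.198 -1.987
vertex 3.876 -2.43 -2.554
endloop
endfacet
facet normal -0.532 0.830 -0.166
outer loop
vertex 3.094 -2.987 -2.831
vertex 3.876 -2.43 -2.554
vertex 3.764 -2.693 -3.511
endloop
endfacet
facet normal -0.741 0.302 -0.599
outer loop
vertex 3.094 -2.987 -2.831
vertex 3.764 -2.693 -3.511
vertex 3.403 -3.625 -3.535
endloop
endfacet
facet normal -0.950 -0.246 -0.194
outer loop
vertex 3.094 -2.987 -2.831
vertex 3.403 -3.625 -3.535
vertex 3.292 -3.937 -2.593
endloop
endfacet
facet normal -0.870 -0.058 0.490
outer loop
vertex 3.094 -2.987 -2.831
vertex 3.292 -3.937 -2.593
vertex 3.584 -3.198 -1.987
endloop
endfacet
facet normal 0.162 0.946 -0.279
outer loop
vertex 3.764 -2.693 -3.511
vertex 3.876 -2.43 -2.554
vertex 4.668 -2.723 -3.087
endloop
endfacet
facet normal 0.033 0.585 0.810
outer loop
vertex 3.876 -2.43 -2.554
vertex 3.584 -3.198 -1.987
vertex 4.557 -3.035 -2.145
endloop
endfacet
facet normal -0.383 -0.490 0.783
outer loop
vertex 3.584 -3.198 -1.987
vertex 3.292 -3.937 -2.593
vertex 4.196 -3.967 -2.169
endloop
endfacet
facet normal -0.512 -0.795 -0.324
outer loop
vertex 3.292 -3.937 -2.593
vertex 3.403 -3.625 -3.535
vertex 4.084 -4.23 -3.126
endloop
endfacet
facet normal -0.175 0.093 -0.980
outer loop
vertex 3.403 -3.625 -3.535
vertex 3.764 -2.693 -3.511
vertex 4.376 -3.462 -3.693
endloop
endfacet
facet normal 0.950 0.246 0.194
outer loop
vertex 4.866 -3.673 -2.849
vertex 4.668 -2.723 -3.087
vertex 4.557 -3.035 -2.145
endloop
endfacet
facet normal 0.741 -0.302 0.599
outer loop
vertex 4.866 -3.673 -2.849
vertex 4.557 -3.035 -2.145
vertex 4.196 -3.967 -2.169
endloop
endfacet
facet normal 0.532 -0.830 0.166
outer loop
vertex 4.866 -3.673 -2.849
vertex 4.196 -3.967 -2.169
vertex 4.084 -4.23 -3.126
endloop
endfacet
facet normal 0.612 -0.607 -0.507
outer loop
vertex 4.866 -3.673 -2.849
vertex 4.084 -4.23 -3.126
vertex 4.376 -3.462 -3.693
endloop
endfacet
facet normal 0.870 0.058 -0.490
outer loop
vertex 4.866 -3.673 -2.849
vertex 4.376 -3.462 -3.693
vertex 4.668 -2.723 -3.087
endloop
endfacet
facet normal 0.512 0.795 0.324
outer loop
vertex 4.557 -3.035 -2.145
vertex 4.668 -2.723 -3.087
vertex 3.876 -2.43 -2.554
endloop
endfacet
facet normal 0.175 -0.093 0.980
outer loop
vertex 4.196 -3.967 -2.169
vertex 4.557 -3.035 -2.145
vertex 3.584 -3.198 -1.987
endloop
endfacet
facet normal -0.162 -0.946 0.279
outer loop
vertex 4.084 -4.23 -3.126
vertex 4.196 -3.967 -2.169
vertex 3.292 -3.937 -2.593
endloop
endfacet
facet normal -0.033 -0.585 -0.810
outer loop
vertex 4.376 -3.462 -3.693
vertex 4.084 -4.23 -3.126
vertex 3.403 -3.625 -3.535
endloop
endfacet
facet normal 0.383 0.490 -0.783
outer loop
vertex 4.668 -2.723 -3.087
vertex 4.376 -3.462 -3.693
vertex 3.764 -2.693 -3.511
endloop
endfacet

endsolid


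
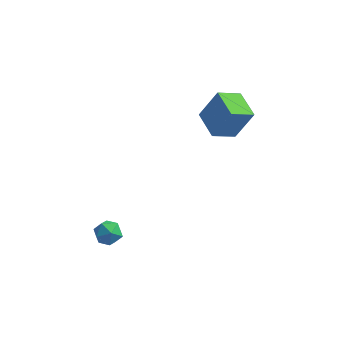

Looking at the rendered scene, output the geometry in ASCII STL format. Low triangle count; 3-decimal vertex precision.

solid 
facet normal -0.615 0.769 0.174
outer loop
vertex 3.201 2.053 2.354
vertex 4.003 2.816 1.819
vertex 2.475 1.801 0.904
endloop
endfacet
facet normal -0.653 -0.620 0.435
outer loop
vertex 3.337 0.724 0.661
vertex 3.201 2.053 2.354
vertex 2.475 1.801 0.904
endloop
endfacet
facet normal -0.615 0.769 0.174
outer loop
vertex 2.475 1.801 0.904
vertex 4.003 2.816 1.819
vertex 3.278 2.564 0.37
endloop
endfacet
facet normal -0.442 -0.154 -0.884
outer loop
vertex 3.278 2.564 0.37
vertex 3.337 0.724 0.661
vertex 2.475 1.801 0.904
endloop
endfacet
facet normal 0.442 0.155 0.883
outer loop
vertex 3.201 2.053 2.354
vertex 4.865 1.739 1.576
vertex 4.003 2.816 1.819
endloop
endfacet
facet normal -0.653 -0.620 0.435
outer loop
vertex 4.062 0.976 2.11
vertex 3.201 2.053 2.354
vertex 3.337 0.724 0.661
endloop
endfacet
facet normal 0.442 0.153 0.884
outer loop
vertex 4.062 0.976 2.11
vertex 4.865 1.739 1.576
vertex 3.201 2.053 2.354
endloop
endfacet
facet normal 0.653 0.621 -0.435
outer loop
vertex 4.003 2.816 1.819
vertex 4.865 1.739 1.576
vertex 3.278 2.564 0.37
endloop
endfacet
facet normal -0.443 -0.154 -0.883
outer loop
vertex 4.139 1.487 0.126
vertex 3.337 0.724 0.661
vertex 3.278 2.564 0.37
endloop
endfacet
facet normal 0.653 0.620 -0.435
outer loop
vertex 3.278 2.564 0.37
vertex 4.865 1.739 1.576
vertex 4.139 1.487 0.126
endloop
endfacet
facet normal 0.615 -0.769 -0.174
outer loop
vertex 4.139 1.487 0.126
vertex 4.062 0.976 2.11
vertex 3.337 0.724 0.661
endloop
endfacet
facet normal 0.615 -0.769 -0.174
outer loop
vertex 4.865 1.739 1.576
vertex 4.062 0.976 2.11
vertex 4.139 1.487 0.126
endloop
endfacet
facet normal -0.755 0.395 0.522
outer loop
vertex -0.508 -3.489 -2.717
vertex -0.146 -3.544 -2.152
vertex -0.109 -2.983 -2.523
endloop
endfacet
facet normal -0.749 0.646 -0.146
outer loop
vertex -0.508 -3.489 -2.717
vertex -0.109 -2.983 -2.523
vertex -0.136 -3.161 -3.172
endloop
endfacet
facet normal -0.802 0.091 -0.590
outer loop
vertex -0.508 -3.489 -2.717
vertex -0.136 -3.161 -3.172
vertex -0.19 -3.831 -3.202
endloop
endfacet
facet normal -0.842 -0.503 -0.197
outer loop
vertex -0.508 -3.489 -2.717
vertex -0.19 -3.831 -3.202
vertex -0.196 -4.068 -2.572
endloop
endfacet
facet normal -0.813 -0.315 0.490
outer loop
vertex -0.508 -3.489 -2.717
vertex -0.196 -4.068 -2.572
vertex -0.146 -3.544 -2.152
endloop
endfacet
facet normal -0.118 0.959 -0.258
outer loop
vertex -0.136 -3.161 -3.172
vertex -0.109 -2.983 -2.523
vertex 0.456 -3.012 -2.888
endloop
endfacet
facet normal -0.127 0.553 0.823
outer loop
vertex -0.109 -2.983 -2.523
vertex -0.146 -3.544 -2.152
vertex 0.45 -3.249 -2.258
endloop
endfacet
facet normal -0.220 -0.597 0.771
outer loop
vertex -0.146 -3.544 -2.152
vertex -0.196 -4.068 -2.572
vertex 0.396 -3.919 -2.288
endloop
endfacet
facet normal -0.267 -0.901 -0.342
outer loop
vertex -0.196 -4.068 -2.572
vertex -0.19 -3.831 -3.202
vertex 0.369 -4.097 -2.937
endloop
endfacet
facet normal -0.204 0.060 -0.977
outer loop
vertex -0.19 -3.831 -3.202
vertex -0.136 -3.161 -3.172
vertex 0.406 -3.536 -3.308
endloop
endfacet
facet normal 0.842 0.503 0.197
outer loop
vertex 0.768 -3.591 -2.743
vertex 0.456 -3.012 -2.888
vertex 0.45 -3.249 -2.258
endloop
endfacet
facet normal 0.802 -0.091 0.590
outer loop
vertex 0.768 -3.591 -2.743
vertex 0.45 -3.249 -2.258
vertex 0.396 -3.919 -2.288
endloop
endfacet
facet normal 0.749 -0.646 0.146
outer loop
vertex 0.768 -3.591 -2.743
vertex 0.396 -3.919 -2.288
vertex 0.369 -4.097 -2.937
endloop
endfacet
facet normal 0.755 -0.395 -0.522
outer loop
vertex 0.768 -3.591 -2.743
vertex 0.369 -4.097 -2.937
vertex 0.406 -3.536 -3.308
endloop
endfacet
facet normal 0.813 0.315 -0.490
outer loop
vertex 0.768 -3.591 -2.743
vertex 0.406 -3.536 -3.308
vertex 0.456 -3.012 -2.888
endloop
endfacet
facet normal 0.267 0.901 0.342
outer loop
vertex 0.45 -3.249 -2.258
vertex 0.456 -3.012 -2.888
vertex -0.109 -2.983 -2.523
endloop
endfacet
facet normal 0.204 -0.060 0.977
outer loop
vertex 0.396 -3.919 -2.288
vertex 0.45 -3.249 -2.258
vertex -0.146 -3.544 -2.152
endloop
endfacet
facet normal 0.118 -0.959 0.258
outer loop
vertex 0.369 -4.097 -2.937
vertex 0.396 -3.919 -2.288
vertex -0.196 -4.068 -2.572
endloop
endfacet
facet normal 0.127 -0.553 -0.823
outer loop
vertex 0.406 -3.536 -3.308
vertex 0.369 -4.097 -2.937
vertex -0.19 -3.831 -3.202
endloop
endfacet
facet normal 0.220 0.597 -0.771
outer loop
vertex 0.456 -3.012 -2.888
vertex 0.406 -3.536 -3.308
vertex -0.136 -3.161 -3.172
endloop
endfacet

endsolid


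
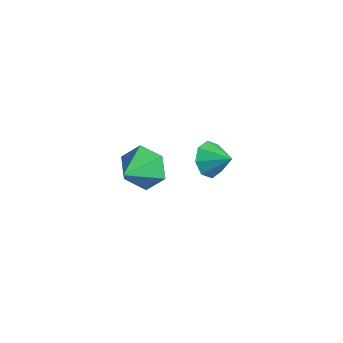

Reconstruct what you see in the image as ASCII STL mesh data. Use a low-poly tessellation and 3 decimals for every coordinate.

solid 
facet normal -0.798 -0.372 -0.474
outer loop
vertex -2.746 1.651 -3.546
vertex -3.279 1.887 -2.834
vertex -3.01 2.301 -3.611
endloop
endfacet
facet normal 0.846 0.300 -0.441
outer loop
vertex -2.746 1.651 -3.546
vertex -3.01 2.301 -3.611
vertex -2.321 2.333 -2.266
endloop
endfacet
facet normal -0.798 -0.372 -0.475
outer loop
vertex -3.01 2.301 -3.611
vertex -3.279 1.887 -2.834
vertex -3.432 2.708 -3.221
endloop
endfacet
facet normal 0.517 0.808 -0.284
outer loop
vertex -3.01 2.301 -3.611
vertex -3.432 2.708 -3.221
vertex -2.321 2.333 -2.266
endloop
endfacet
facet normal -0.798 -0.372 -0.474
outer loop
vertex -3.432 2.708 -3.221
vertex -3.279 1.887 -2.834
vertex -3.764 2.634 -2.604
endloop
endfacet
facet normal 0.155 0.968 0.199
outer loop
vertex -3.432 2.708 -3.221
vertex -3.764 2.634 -2.604
vertex -2.321 2.333 -2.266
endloop
endfacet
facet normal -0.798 -0.372 -0.474
outer loop
vertex -3.764 2.634 -2.604
vertex -3.279 1.887 -2.834
vertex -3.812 2.123 -2.122
endloop
endfacet
facet normal -0.027 0.687 0.726
outer loop
vertex -3.764 2.634 -2.604
vertex -3.812 2.123 -2.122
vertex -2.321 2.333 -2.266
endloop
endfacet
facet normal -0.798 -0.371 -0.475
outer loop
vertex -3.812 2.123 -2.122
vertex -3.279 1.887 -2.834
vertex -3.548 1.473 -2.058
endloop
endfacet
facet normal 0.077 0.129 0.989
outer loop
vertex -3.812 2.123 -2.122
vertex -3.548 1.473 -2.058
vertex -2.321 2.333 -2.266
endloop
endfacet
facet normal -0.798 -0.372 -0.475
outer loop
vertex -3.548 1.473 -2.058
vertex -3.279 1.887 -2.834
vertex -3.126 1.066 -2.448
endloop
endfacet
facet normal 0.406 -0.377 0.833
outer loop
vertex -3.548 1.473 -2.058
vertex -3.126 1.066 -2.448
vertex -2.321 2.333 -2.266
endloop
endfacet
facet normal -0.798 -0.372 -0.474
outer loop
vertex -3.126 1.066 -2.448
vertex -3.279 1.887 -2.834
vertex -2.794 1.14 -3.065
endloop
endfacet
facet normal 0.768 -0.538 0.349
outer loop
vertex -3.126 1.066 -2.448
vertex -2.794 1.14 -3.065
vertex -2.321 2.333 -2.266
endloop
endfacet
facet normal -0.798 -0.372 -0.474
outer loop
vertex -2.794 1.14 -3.065
vertex -3.279 1.887 -2.834
vertex -2.746 1.651 -3.546
endloop
endfacet
facet normal 0.950 -0.257 -0.178
outer loop
vertex -2.794 1.14 -3.065
vertex -2.746 1.651 -3.546
vertex -2.321 2.333 -2.266
endloop
endfacet
facet normal -0.397 0.813 -0.427
outer loop
vertex -0.602 -2.868 -0.254
vertex -1.125 -2.664 0.621
vertex -0.172 -2.272 0.482
endloop
endfacet
facet normal 0.908 -0.321 -0.271
outer loop
vertex -0.602 -2.868 -0.254
vertex -0.172 -2.272 0.482
vertex -0.515 -3.916 1.279
endloop
endfacet
facet normal -0.397 0.813 -0.427
outer loop
vertex -0.172 -2.272 0.482
vertex -1.125 -2.664 0.621
vertex -0.695 -2.068 1.357
endloop
endfacet
facet normal 0.863 0.063 0.501
outer loop
vertex -0.172 -2.272 0.482
vertex -0.695 -2.068 1.357
vertex -0.515 -3.916 1.279
endloop
endfacet
facet normal -0.396 0.813 -0.427
outer loop
vertex -0.695 -2.068 1.357
vertex -1.125 -2.664 0.621
vertex -1.649 -2.46 1.496
endloop
endfacet
facet normal 0.155 -0.027 0.988
outer loop
vertex -0.695 -2.068 1.357
vertex -1.649 -2.46 1.496
vertex -0.515 -3.916 1.279
endloop
endfacet
facet normal -0.397 0.813 -0.427
outer loop
vertex -1.649 -2.46 1.496
vertex -1.125 -2.664 0.621
vertex -2.079 -3.056 0.761
endloop
endfacet
facet normal -0.507 -0.500 0.702
outer loop
vertex -1.649 -2.46 1.496
vertex -2.079 -3.056 0.761
vertex -0.515 -3.916 1.279
endloop
endfacet
facet normal -0.397 0.813 -0.427
outer loop
vertex -2.079 -3.056 0.761
vertex -1.125 -2.664 0.621
vertex -1.555 -3.26 -0.115
endloop
endfacet
facet normal -0.463 -0.884 -0.071
outer loop
vertex -2.079 -3.056 0.761
vertex -1.555 -3.26 -0.115
vertex -0.515 -3.916 1.279
endloop
endfacet
facet normal -0.397 0.813 -0.427
outer loop
vertex -1.555 -3.26 -0.115
vertex -1.125 -2.664 0.621
vertex -0.602 -2.868 -0.254
endloop
endfacet
facet normal 0.245 -0.794 -0.557
outer loop
vertex -1.555 -3.26 -0.115
vertex -0.602 -2.868 -0.254
vertex -0.515 -3.916 1.279
endloop
endfacet

endsolid


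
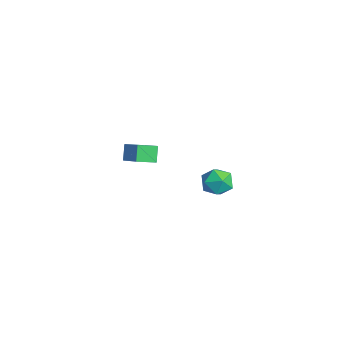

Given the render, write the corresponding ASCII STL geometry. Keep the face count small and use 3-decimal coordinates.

solid 
facet normal -0.844 -0.098 -0.528
outer loop
vertex -4.566 -2.089 0.457
vertex -4.53 -1.247 0.243
vertex -4.127 -2.277 -0.21
endloop
endfacet
facet normal -0.042 -0.968 0.246
outer loop
vertex -2.71 -2.113 0.677
vertex -4.566 -2.089 0.457
vertex -4.127 -2.277 -0.21
endloop
endfacet
facet normal -0.843 -0.098 -0.528
outer loop
vertex -4.127 -2.277 -0.21
vertex -4.53 -1.247 0.243
vertex -4.091 -1.434 -0.423
endloop
endfacet
facet normal 0.535 -0.228 -0.813
outer loop
vertex -4.091 -1.434 -0.423
vertex -2.71 -2.113 0.677
vertex -4.127 -2.277 -0.21
endloop
endfacet
facet normal -0.535 0.229 0.813
outer loop
vertex -4.566 -2.089 0.457
vertex -3.113 -1.083 1.13
vertex -4.53 -1.247 0.243
endloop
endfacet
facet normal -0.042 -0.969 0.245
outer loop
vertex -3.149 -1.926 1.343
vertex -4.566 -2.089 0.457
vertex -2.71 -2.113 0.677
endloop
endfacet
facet normal -0.535 0.228 0.813
outer loop
vertex -3.149 -1.926 1.343
vertex -3.113 -1.083 1.13
vertex -4.566 -2.089 0.457
endloop
endfacet
facet normal 0.041 0.969 -0.245
outer loop
vertex -4.53 -1.247 0.243
vertex -3.113 -1.083 1.13
vertex -4.091 -1.434 -0.423
endloop
endfacet
facet normal 0.535 -0.230 -0.813
outer loop
vertex -2.674 -1.271 0.463
vertex -2.71 -2.113 0.677
vertex -4.091 -1.434 -0.423
endloop
endfacet
facet normal 0.042 0.969 -0.245
outer loop
vertex -4.091 -1.434 -0.423
vertex -3.113 -1.083 1.13
vertex -2.674 -1.271 0.463
endloop
endfacet
facet normal 0.843 0.098 0.528
outer loop
vertex -2.674 -1.271 0.463
vertex -3.149 -1.926 1.343
vertex -2.71 -2.113 0.677
endloop
endfacet
facet normal 0.844 0.097 0.528
outer loop
vertex -3.113 -1.083 1.13
vertex -3.149 -1.926 1.343
vertex -2.674 -1.271 0.463
endloop
endfacet
facet normal 0.268 0.293 0.918
outer loop
vertex 1.503 0.463 2.409
vertex 1.358 -0.191 2.66
vertex 2.014 -0.037 2.419
endloop
endfacet
facet normal 0.631 0.653 0.420
outer loop
vertex 1.503 0.463 2.409
vertex 2.014 -0.037 2.419
vertex 1.946 0.393 1.852
endloop
endfacet
facet normal 0.158 0.987 0.002
outer loop
vertex 1.503 0.463 2.409
vertex 1.946 0.393 1.852
vertex 1.248 0.505 1.742
endloop
endfacet
facet normal -0.496 0.834 0.242
outer loop
vertex 1.503 0.463 2.409
vertex 1.248 0.505 1.742
vertex 0.885 0.144 2.241
endloop
endfacet
facet normal -0.429 0.405 0.808
outer loop
vertex 1.503 0.463 2.409
vertex 0.885 0.144 2.241
vertex 1.358 -0.191 2.66
endloop
endfacet
facet normal 0.984 0.180 0.018
outer loop
vertex 1.946 0.393 1.852
vertex 2.014 -0.037 2.419
vertex 2.075 -0.304 1.759
endloop
endfacet
facet normal 0.397 -0.403 0.825
outer loop
vertex 2.014 -0.037 2.419
vertex 1.358 -0.191 2.66
vertex 1.712 -0.665 2.258
endloop
endfacet
facet normal -0.730 -0.221 0.647
outer loop
vertex 1.358 -0.191 2.66
vertex 0.885 0.144 2.241
vertex 1.014 -0.553 2.148
endloop
endfacet
facet normal -0.839 0.473 -0.269
outer loop
vertex 0.885 0.144 2.241
vertex 1.248 0.505 1.742
vertex 0.946 -0.123 1.581
endloop
endfacet
facet normal 0.219 0.721 -0.657
outer loop
vertex 1.248 0.505 1.742
vertex 1.946 0.393 1.852
vertex 1.602 0.031 1.34
endloop
endfacet
facet normal 0.496 -0.834 -0.242
outer loop
vertex 1.457 -0.623 1.591
vertex 2.075 -0.304 1.759
vertex 1.712 -0.665 2.258
endloop
endfacet
facet normal -0.158 -0.987 -0.002
outer loop
vertex 1.457 -0.623 1.591
vertex 1.712 -0.665 2.258
vertex 1.014 -0.553 2.148
endloop
endfacet
facet normal -0.631 -0.653 -0.420
outer loop
vertex 1.457 -0.623 1.591
vertex 1.014 -0.553 2.148
vertex 0.946 -0.123 1.581
endloop
endfacet
facet normal -0.268 -0.293 -0.918
outer loop
vertex 1.457 -0.623 1.591
vertex 0.946 -0.123 1.581
vertex 1.602 0.031 1.34
endloop
endfacet
facet normal 0.429 -0.405 -0.808
outer loop
vertex 1.457 -0.623 1.591
vertex 1.602 0.031 1.34
vertex 2.075 -0.304 1.759
endloop
endfacet
facet normal 0.839 -0.473 0.269
outer loop
vertex 1.712 -0.665 2.258
vertex 2.075 -0.304 1.759
vertex 2.014 -0.037 2.419
endloop
endfacet
facet normal -0.219 -0.721 0.657
outer loop
vertex 1.014 -0.553 2.148
vertex 1.712 -0.665 2.258
vertex 1.358 -0.191 2.66
endloop
endfacet
facet normal -0.984 -0.180 -0.018
outer loop
vertex 0.946 -0.123 1.581
vertex 1.014 -0.553 2.148
vertex 0.885 0.144 2.241
endloop
endfacet
facet normal -0.397 0.403 -0.825
outer loop
vertex 1.602 0.031 1.34
vertex 0.946 -0.123 1.581
vertex 1.248 0.505 1.742
endloop
endfacet
facet normal 0.730 0.221 -0.647
outer loop
vertex 2.075 -0.304 1.759
vertex 1.602 0.031 1.34
vertex 1.946 0.393 1.852
endloop
endfacet

endsolid


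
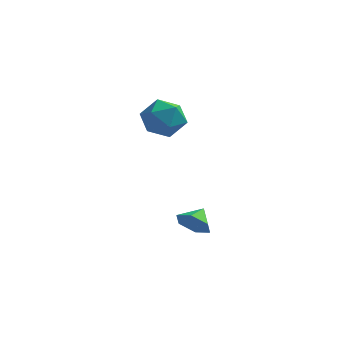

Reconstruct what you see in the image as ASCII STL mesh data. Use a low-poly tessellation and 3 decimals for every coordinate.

solid 
facet normal -0.269 -0.851 -0.452
outer loop
vertex -1.41 0.042 -4.672
vertex -2.203 0.025 -4.168
vertex -2.185 0.461 -5.0
endloop
endfacet
facet normal 0.562 0.721 -0.406
outer loop
vertex -1.41 0.042 -4.672
vertex -2.185 0.461 -5.0
vertex -1.897 0.995 -3.652
endloop
endfacet
facet normal -0.269 -0.851 -0.452
outer loop
vertex -2.185 0.461 -5.0
vertex -2.203 0.025 -4.168
vertex -2.978 0.444 -4.496
endloop
endfacet
facet normal -0.222 0.922 -0.318
outer loop
vertex -2.185 0.461 -5.0
vertex -2.978 0.444 -4.496
vertex -1.897 0.995 -3.652
endloop
endfacet
facet normal -0.269 -0.851 -0.451
outer loop
vertex -2.978 0.444 -4.496
vertex -2.203 0.025 -4.168
vertex -2.996 0.008 -3.663
endloop
endfacet
facet normal -0.628 0.695 0.350
outer loop
vertex -2.978 0.444 -4.496
vertex -2.996 0.008 -3.663
vertex -1.897 0.995 -3.652
endloop
endfacet
facet normal -0.269 -0.851 -0.451
outer loop
vertex -2.996 0.008 -3.663
vertex -2.203 0.025 -4.168
vertex -2.221 -0.411 -3.335
endloop
endfacet
facet normal -0.249 0.267 0.931
outer loop
vertex -2.996 0.008 -3.663
vertex -2.221 -0.411 -3.335
vertex -1.897 0.995 -3.652
endloop
endfacet
facet normal -0.269 -0.851 -0.451
outer loop
vertex -2.221 -0.411 -3.335
vertex -2.203 0.025 -4.168
vertex -1.428 -0.394 -3.839
endloop
endfacet
facet normal 0.534 0.067 0.843
outer loop
vertex -2.221 -0.411 -3.335
vertex -1.428 -0.394 -3.839
vertex -1.897 0.995 -3.652
endloop
endfacet
facet normal -0.269 -0.851 -0.451
outer loop
vertex -1.428 -0.394 -3.839
vertex -2.203 0.025 -4.168
vertex -1.41 0.042 -4.672
endloop
endfacet
facet normal 0.940 0.294 0.174
outer loop
vertex -1.428 -0.394 -3.839
vertex -1.41 0.042 -4.672
vertex -1.897 0.995 -3.652
endloop
endfacet
facet normal 0.178 0.980 -0.093
outer loop
vertex -3.552 2.498 1.095
vertex -4.487 2.737 1.823
vertex -3.382 2.58 2.289
endloop
endfacet
facet normal 0.782 0.605 -0.153
outer loop
vertex -3.552 2.498 1.095
vertex -3.382 2.58 2.289
vertex -2.831 1.708 1.658
endloop
endfacet
facet normal 0.704 0.147 -0.695
outer loop
vertex -3.552 2.498 1.095
vertex -2.831 1.708 1.658
vertex -3.596 1.326 0.803
endloop
endfacet
facet normal 0.052 0.240 -0.969
outer loop
vertex -3.552 2.498 1.095
vertex -3.596 1.326 0.803
vertex -4.619 1.962 0.905
endloop
endfacet
facet normal -0.272 0.754 -0.598
outer loop
vertex -3.552 2.498 1.095
vertex -4.619 1.962 0.905
vertex -4.487 2.737 1.823
endloop
endfacet
facet normal 0.866 0.224 0.446
outer loop
vertex -2.831 1.708 1.658
vertex -3.382 2.58 2.289
vertex -3.321 1.458 2.735
endloop
endfacet
facet normal -0.111 0.832 0.543
outer loop
vertex -3.382 2.58 2.289
vertex -4.487 2.737 1.823
vertex -4.344 2.094 2.837
endloop
endfacet
facet normal -0.840 0.468 -0.274
outer loop
vertex -4.487 2.737 1.823
vertex -4.619 1.962 0.905
vertex -5.109 1.712 1.982
endloop
endfacet
facet normal -0.315 -0.365 -0.876
outer loop
vertex -4.619 1.962 0.905
vertex -3.596 1.326 0.803
vertex -4.558 0.84 1.351
endloop
endfacet
facet normal 0.740 -0.516 -0.432
outer loop
vertex -3.596 1.326 0.803
vertex -2.831 1.708 1.658
vertex -3.453 0.683 1.817
endloop
endfacet
facet normal -0.052 -0.240 0.969
outer loop
vertex -4.388 0.922 2.545
vertex -3.321 1.458 2.735
vertex -4.344 2.094 2.837
endloop
endfacet
facet normal -0.704 -0.147 0.695
outer loop
vertex -4.388 0.922 2.545
vertex -4.344 2.094 2.837
vertex -5.109 1.712 1.982
endloop
endfacet
facet normal -0.782 -0.605 0.153
outer loop
vertex -4.388 0.922 2.545
vertex -5.109 1.712 1.982
vertex -4.558 0.84 1.351
endloop
endfacet
facet normal -0.178 -0.980 0.093
outer loop
vertex -4.388 0.922 2.545
vertex -4.558 0.84 1.351
vertex -3.453 0.683 1.817
endloop
endfacet
facet normal 0.272 -0.754 0.598
outer loop
vertex -4.388 0.922 2.545
vertex -3.453 0.683 1.817
vertex -3.321 1.458 2.735
endloop
endfacet
facet normal 0.315 0.365 0.876
outer loop
vertex -4.344 2.094 2.837
vertex -3.321 1.458 2.735
vertex -3.382 2.58 2.289
endloop
endfacet
facet normal -0.740 0.516 0.432
outer loop
vertex -5.109 1.712 1.982
vertex -4.344 2.094 2.837
vertex -4.487 2.737 1.823
endloop
endfacet
facet normal -0.866 -0.224 -0.446
outer loop
vertex -4.558 0.84 1.351
vertex -5.109 1.712 1.982
vertex -4.619 1.962 0.905
endloop
endfacet
facet normal 0.111 -0.832 -0.543
outer loop
vertex -3.453 0.683 1.817
vertex -4.558 0.84 1.351
vertex -3.596 1.326 0.803
endloop
endfacet
facet normal 0.840 -0.468 0.274
outer loop
vertex -3.321 1.458 2.735
vertex -3.453 0.683 1.817
vertex -2.831 1.708 1.658
endloop
endfacet

endsolid


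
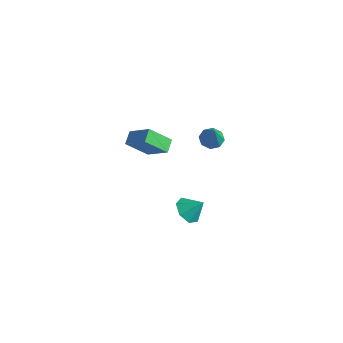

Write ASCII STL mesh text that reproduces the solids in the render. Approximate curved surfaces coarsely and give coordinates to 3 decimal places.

solid 
facet normal -0.566 -0.419 -0.710
outer loop
vertex 3.583 -3.934 0.771
vertex 2.97 -4.017 1.309
vertex 3.13 -3.386 0.809
endloop
endfacet
facet normal 0.748 0.632 -0.200
outer loop
vertex 3.583 -3.934 0.771
vertex 3.13 -3.386 0.809
vertex 3.61 -3.543 2.111
endloop
endfacet
facet normal -0.567 -0.418 -0.709
outer loop
vertex 3.13 -3.386 0.809
vertex 2.97 -4.017 1.309
vertex 2.557 -3.313 1.224
endloop
endfacet
facet normal 0.167 0.984 0.057
outer loop
vertex 3.13 -3.386 0.809
vertex 2.557 -3.313 1.224
vertex 3.61 -3.543 2.111
endloop
endfacet
facet normal -0.567 -0.418 -0.710
outer loop
vertex 2.557 -3.313 1.224
vertex 2.97 -4.017 1.309
vertex 2.294 -3.77 1.703
endloop
endfacet
facet normal -0.307 0.767 0.563
outer loop
vertex 2.557 -3.313 1.224
vertex 2.294 -3.77 1.703
vertex 3.61 -3.543 2.111
endloop
endfacet
facet normal -0.567 -0.419 -0.709
outer loop
vertex 2.294 -3.77 1.703
vertex 2.97 -4.017 1.309
vertex 2.541 -4.412 1.885
endloop
endfacet
facet normal -0.316 0.144 0.938
outer loop
vertex 2.294 -3.77 1.703
vertex 2.541 -4.412 1.885
vertex 3.61 -3.543 2.111
endloop
endfacet
facet normal -0.567 -0.418 -0.709
outer loop
vertex 2.541 -4.412 1.885
vertex 2.97 -4.017 1.309
vertex 3.11 -4.756 1.633
endloop
endfacet
facet normal 0.147 -0.415 0.898
outer loop
vertex 2.541 -4.412 1.885
vertex 3.11 -4.756 1.633
vertex 3.61 -3.543 2.111
endloop
endfacet
facet normal -0.567 -0.418 -0.709
outer loop
vertex 3.11 -4.756 1.633
vertex 2.97 -4.017 1.309
vertex 3.574 -4.544 1.137
endloop
endfacet
facet normal 0.731 -0.489 0.475
outer loop
vertex 3.11 -4.756 1.633
vertex 3.574 -4.544 1.137
vertex 3.61 -3.543 2.111
endloop
endfacet
facet normal -0.567 -0.418 -0.710
outer loop
vertex 3.574 -4.544 1.137
vertex 2.97 -4.017 1.309
vertex 3.583 -3.934 0.771
endloop
endfacet
facet normal 1.000 -0.023 -0.013
outer loop
vertex 3.574 -4.544 1.137
vertex 3.583 -3.934 0.771
vertex 3.61 -3.543 2.111
endloop
endfacet
facet normal -0.793 -0.101 -0.601
outer loop
vertex -5.178 -0.028 -0.644
vertex -4.437 0.941 -1.785
vertex -4.815 -0.731 -1.005
endloop
endfacet
facet normal -0.444 -0.580 0.683
outer loop
vertex -3.483 -0.561 0.005
vertex -5.178 -0.028 -0.644
vertex -4.815 -0.731 -1.005
endloop
endfacet
facet normal -0.792 -0.101 -0.601
outer loop
vertex -4.815 -0.731 -1.005
vertex -4.437 0.941 -1.785
vertex -4.073 0.238 -2.146
endloop
endfacet
facet normal 0.418 -0.808 -0.415
outer loop
vertex -4.073 0.238 -2.146
vertex -3.483 -0.561 0.005
vertex -4.815 -0.731 -1.005
endloop
endfacet
facet normal -0.418 0.808 0.415
outer loop
vertex -5.178 -0.028 -0.644
vertex -3.105 1.111 -0.775
vertex -4.437 0.941 -1.785
endloop
endfacet
facet normal -0.444 -0.580 0.683
outer loop
vertex -3.847 0.142 0.366
vertex -5.178 -0.028 -0.644
vertex -3.483 -0.561 0.005
endloop
endfacet
facet normal -0.418 0.808 0.415
outer loop
vertex -3.847 0.142 0.366
vertex -3.105 1.111 -0.775
vertex -5.178 -0.028 -0.644
endloop
endfacet
facet normal 0.444 0.580 -0.683
outer loop
vertex -4.437 0.941 -1.785
vertex -3.105 1.111 -0.775
vertex -4.073 0.238 -2.146
endloop
endfacet
facet normal 0.418 -0.808 -0.415
outer loop
vertex -2.742 0.408 -1.136
vertex -3.483 -0.561 0.005
vertex -4.073 0.238 -2.146
endloop
endfacet
facet normal 0.444 0.580 -0.683
outer loop
vertex -4.073 0.238 -2.146
vertex -3.105 1.111 -0.775
vertex -2.742 0.408 -1.136
endloop
endfacet
facet normal 0.793 0.102 0.601
outer loop
vertex -2.742 0.408 -1.136
vertex -3.847 0.142 0.366
vertex -3.483 -0.561 0.005
endloop
endfacet
facet normal 0.793 0.101 0.601
outer loop
vertex -3.105 1.111 -0.775
vertex -3.847 0.142 0.366
vertex -2.742 0.408 -1.136
endloop
endfacet
facet normal -0.362 0.273 -0.891
outer loop
vertex -0.616 2.603 -0.129
vertex -1.154 2.163 -0.045
vertex -1.035 2.834 0.112
endloop
endfacet
facet normal 0.607 0.691 0.393
outer loop
vertex -0.616 2.603 -0.129
vertex -1.035 2.834 0.112
vertex -0.586 1.737 1.345
endloop
endfacet
facet normal -0.364 0.273 -0.890
outer loop
vertex -1.035 2.834 0.112
vertex -1.154 2.163 -0.045
vertex -1.523 2.672 0.262
endloop
endfacet
facet normal -0.039 0.739 0.672
outer loop
vertex -1.035 2.834 0.112
vertex -1.523 2.672 0.262
vertex -0.586 1.737 1.345
endloop
endfacet
facet normal -0.364 0.273 -0.890
outer loop
vertex -1.523 2.672 0.262
vertex -1.154 2.163 -0.045
vertex -1.795 2.211 0.232
endloop
endfacet
facet normal -0.582 0.294 0.758
outer loop
vertex -1.523 2.672 0.262
vertex -1.795 2.211 0.232
vertex -0.586 1.737 1.345
endloop
endfacet
facet normal -0.364 0.272 -0.891
outer loop
vertex -1.795 2.211 0.232
vertex -1.154 2.163 -0.045
vertex -1.691 1.722 0.04
endloop
endfacet
facet normal -0.702 -0.385 0.599
outer loop
vertex -1.795 2.211 0.232
vertex -1.691 1.722 0.04
vertex -0.586 1.737 1.345
endloop
endfacet
facet normal -0.364 0.272 -0.891
outer loop
vertex -1.691 1.722 0.04
vertex -1.154 2.163 -0.045
vertex -1.272 1.491 -0.202
endloop
endfacet
facet normal -0.329 -0.899 0.289
outer loop
vertex -1.691 1.722 0.04
vertex -1.272 1.491 -0.202
vertex -0.586 1.737 1.345
endloop
endfacet
facet normal -0.362 0.272 -0.891
outer loop
vertex -1.272 1.491 -0.202
vertex -1.154 2.163 -0.045
vertex -0.784 1.653 -0.351
endloop
endfacet
facet normal 0.318 -0.948 0.010
outer loop
vertex -1.272 1.491 -0.202
vertex -0.784 1.653 -0.351
vertex -0.586 1.737 1.345
endloop
endfacet
facet normal -0.362 0.272 -0.891
outer loop
vertex -0.784 1.653 -0.351
vertex -1.154 2.163 -0.045
vertex -0.512 2.114 -0.321
endloop
endfacet
facet normal 0.861 -0.503 -0.076
outer loop
vertex -0.784 1.653 -0.351
vertex -0.512 2.114 -0.321
vertex -0.586 1.737 1.345
endloop
endfacet
facet normal -0.362 0.273 -0.891
outer loop
vertex -0.512 2.114 -0.321
vertex -1.154 2.163 -0.045
vertex -0.616 2.603 -0.129
endloop
endfacet
facet normal 0.981 0.176 0.083
outer loop
vertex -0.512 2.114 -0.321
vertex -0.616 2.603 -0.129
vertex -0.586 1.737 1.345
endloop
endfacet

endsolid


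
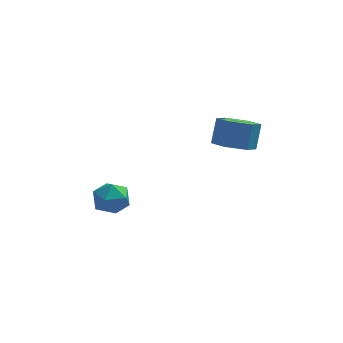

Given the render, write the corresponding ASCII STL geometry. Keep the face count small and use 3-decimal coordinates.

solid 
facet normal -0.437 0.416 0.798
outer loop
vertex -2.266 3.943 -3.24
vertex -2.863 3.198 -3.178
vertex -2.028 3.181 -2.712
endloop
endfacet
facet normal 0.251 0.603 0.757
outer loop
vertex -2.266 3.943 -3.24
vertex -2.028 3.181 -2.712
vertex -1.372 3.603 -3.265
endloop
endfacet
facet normal 0.356 0.925 0.131
outer loop
vertex -2.266 3.943 -3.24
vertex -1.372 3.603 -3.265
vertex -1.801 3.882 -4.074
endloop
endfacet
facet normal -0.268 0.938 -0.218
outer loop
vertex -2.266 3.943 -3.24
vertex -1.801 3.882 -4.074
vertex -2.723 3.631 -4.02
endloop
endfacet
facet normal -0.757 0.623 0.195
outer loop
vertex -2.266 3.943 -3.24
vertex -2.723 3.631 -4.02
vertex -2.863 3.198 -3.178
endloop
endfacet
facet normal 0.642 0.006 0.766
outer loop
vertex -1.372 3.603 -3.265
vertex -2.028 3.181 -2.712
vertex -1.417 2.649 -3.22
endloop
endfacet
facet normal -0.470 -0.295 0.832
outer loop
vertex -2.028 3.181 -2.712
vertex -2.863 3.198 -3.178
vertex -2.339 2.398 -3.166
endloop
endfacet
facet normal -0.989 0.040 -0.144
outer loop
vertex -2.863 3.198 -3.178
vertex -2.723 3.631 -4.02
vertex -2.768 2.677 -3.975
endloop
endfacet
facet normal -0.197 0.549 -0.812
outer loop
vertex -2.723 3.631 -4.02
vertex -1.801 3.882 -4.074
vertex -2.112 3.099 -4.528
endloop
endfacet
facet normal 0.812 0.528 -0.248
outer loop
vertex -1.801 3.882 -4.074
vertex -1.372 3.603 -3.265
vertex -1.277 3.082 -4.062
endloop
endfacet
facet normal 0.268 -0.938 0.218
outer loop
vertex -1.874 2.337 -4.0
vertex -1.417 2.649 -3.22
vertex -2.339 2.398 -3.166
endloop
endfacet
facet normal -0.356 -0.925 -0.131
outer loop
vertex -1.874 2.337 -4.0
vertex -2.339 2.398 -3.166
vertex -2.768 2.677 -3.975
endloop
endfacet
facet normal -0.251 -0.603 -0.757
outer loop
vertex -1.874 2.337 -4.0
vertex -2.768 2.677 -3.975
vertex -2.112 3.099 -4.528
endloop
endfacet
facet normal 0.437 -0.416 -0.798
outer loop
vertex -1.874 2.337 -4.0
vertex -2.112 3.099 -4.528
vertex -1.277 3.082 -4.062
endloop
endfacet
facet normal 0.757 -0.623 -0.195
outer loop
vertex -1.874 2.337 -4.0
vertex -1.277 3.082 -4.062
vertex -1.417 2.649 -3.22
endloop
endfacet
facet normal 0.197 -0.549 0.812
outer loop
vertex -2.339 2.398 -3.166
vertex -1.417 2.649 -3.22
vertex -2.028 3.181 -2.712
endloop
endfacet
facet normal -0.812 -0.528 0.248
outer loop
vertex -2.768 2.677 -3.975
vertex -2.339 2.398 -3.166
vertex -2.863 3.198 -3.178
endloop
endfacet
facet normal -0.642 -0.006 -0.766
outer loop
vertex -2.112 3.099 -4.528
vertex -2.768 2.677 -3.975
vertex -2.723 3.631 -4.02
endloop
endfacet
facet normal 0.470 0.295 -0.832
outer loop
vertex -1.277 3.082 -4.062
vertex -2.112 3.099 -4.528
vertex -1.801 3.882 -4.074
endloop
endfacet
facet normal 0.989 -0.040 0.144
outer loop
vertex -1.417 2.649 -3.22
vertex -1.277 3.082 -4.062
vertex -1.372 3.603 -3.265
endloop
endfacet
facet normal -0.191 -0.486 -0.853
outer loop
vertex 3.675 0.909 1.166
vertex 3.164 1.67 0.847
vertex 4.116 1.614 0.666
endloop
endfacet
facet normal 0.870 -0.486 0.083
outer loop
vertex 3.675 0.909 1.166
vertex 4.116 1.614 0.666
vertex 3.926 1.55 2.292
endloop
endfacet
facet normal 0.870 -0.486 0.082
outer loop
vertex 3.926 1.55 2.292
vertex 4.116 1.614 0.666
vertex 4.367 2.254 1.793
endloop
endfacet
facet normal 0.190 0.486 0.853
outer loop
vertex 3.926 1.55 2.292
vertex 4.367 2.254 1.793
vertex 3.416 2.31 1.973
endloop
endfacet
facet normal -0.191 -0.486 -0.853
outer loop
vertex 4.116 1.614 0.666
vertex 3.164 1.67 0.847
vertex 3.605 2.374 0.347
endloop
endfacet
facet normal 0.829 0.387 -0.404
outer loop
vertex 4.116 1.614 0.666
vertex 3.605 2.374 0.347
vertex 4.367 2.254 1.793
endloop
endfacet
facet normal 0.829 0.386 -0.405
outer loop
vertex 4.367 2.254 1.793
vertex 3.605 2.374 0.347
vertex 3.857 3.015 1.474
endloop
endfacet
facet normal 0.190 0.485 0.853
outer loop
vertex 4.367 2.254 1.793
vertex 3.857 3.015 1.474
vertex 3.416 2.31 1.973
endloop
endfacet
facet normal -0.191 -0.486 -0.853
outer loop
vertex 3.605 2.374 0.347
vertex 3.164 1.67 0.847
vertex 2.654 2.43 0.528
endloop
endfacet
facet normal -0.041 0.872 -0.487
outer loop
vertex 3.605 2.374 0.347
vertex 2.654 2.43 0.528
vertex 3.857 3.015 1.474
endloop
endfacet
facet normal -0.041 0.872 -0.487
outer loop
vertex 3.857 3.015 1.474
vertex 2.654 2.43 0.528
vertex 2.905 3.071 1.654
endloop
endfacet
facet normal 0.190 0.485 0.853
outer loop
vertex 3.857 3.015 1.474
vertex 2.905 3.071 1.654
vertex 3.416 2.31 1.973
endloop
endfacet
facet normal -0.190 -0.486 -0.853
outer loop
vertex 2.654 2.43 0.528
vertex 3.164 1.67 0.847
vertex 2.213 1.726 1.027
endloop
endfacet
facet normal -0.870 0.486 -0.083
outer loop
vertex 2.654 2.43 0.528
vertex 2.213 1.726 1.027
vertex 2.905 3.071 1.654
endloop
endfacet
facet normal -0.870 0.486 -0.082
outer loop
vertex 2.905 3.071 1.654
vertex 2.213 1.726 1.027
vertex 2.464 2.366 2.154
endloop
endfacet
facet normal 0.191 0.486 0.853
outer loop
vertex 2.905 3.071 1.654
vertex 2.464 2.366 2.154
vertex 3.416 2.31 1.973
endloop
endfacet
facet normal -0.190 -0.485 -0.853
outer loop
vertex 2.213 1.726 1.027
vertex 3.164 1.67 0.847
vertex 2.723 0.965 1.346
endloop
endfacet
facet normal -0.829 -0.386 0.404
outer loop
vertex 2.213 1.726 1.027
vertex 2.723 0.965 1.346
vertex 2.464 2.366 2.154
endloop
endfacet
facet normal -0.828 -0.387 0.405
outer loop
vertex 2.464 2.366 2.154
vertex 2.723 0.965 1.346
vertex 2.975 1.606 2.473
endloop
endfacet
facet normal 0.191 0.486 0.853
outer loop
vertex 2.464 2.366 2.154
vertex 2.975 1.606 2.473
vertex 3.416 2.31 1.973
endloop
endfacet
facet normal -0.190 -0.485 -0.853
outer loop
vertex 2.723 0.965 1.346
vertex 3.164 1.67 0.847
vertex 3.675 0.909 1.166
endloop
endfacet
facet normal 0.041 -0.872 0.487
outer loop
vertex 2.723 0.965 1.346
vertex 3.675 0.909 1.166
vertex 2.975 1.606 2.473
endloop
endfacet
facet normal 0.041 -0.872 0.487
outer loop
vertex 2.975 1.606 2.473
vertex 3.675 0.909 1.166
vertex 3.926 1.55 2.292
endloop
endfacet
facet normal 0.191 0.486 0.853
outer loop
vertex 2.975 1.606 2.473
vertex 3.926 1.55 2.292
vertex 3.416 2.31 1.973
endloop
endfacet

endsolid
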